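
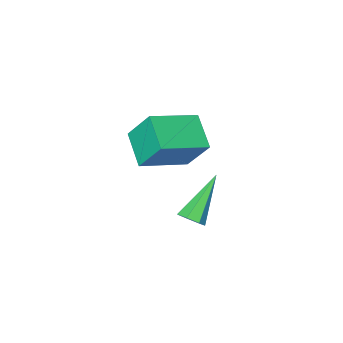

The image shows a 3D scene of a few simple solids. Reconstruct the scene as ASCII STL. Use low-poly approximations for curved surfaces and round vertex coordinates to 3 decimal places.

solid 
facet normal -0.930 0.171 -0.325
outer loop
vertex 1.899 -3.402 4.095
vertex 2.361 -2.167 3.423
vertex 2.207 -4.235 2.777
endloop
endfacet
facet normal -0.313 -0.834 0.454
outer loop
vertex 4.039 -4.573 3.417
vertex 1.899 -3.402 4.095
vertex 2.207 -4.235 2.777
endloop
endfacet
facet normal -0.930 0.171 -0.325
outer loop
vertex 2.207 -4.235 2.777
vertex 2.361 -2.167 3.423
vertex 2.669 -3.001 2.104
endloop
endfacet
facet normal 0.193 -0.524 -0.829
outer loop
vertex 2.669 -3.001 2.104
vertex 4.039 -4.573 3.417
vertex 2.207 -4.235 2.777
endloop
endfacet
facet normal -0.193 0.524 0.830
outer loop
vertex 1.899 -3.402 4.095
vertex 4.193 -2.505 4.063
vertex 2.361 -2.167 3.423
endloop
endfacet
facet normal -0.312 -0.834 0.454
outer loop
vertex 3.731 -3.739 4.736
vertex 1.899 -3.402 4.095
vertex 4.039 -4.573 3.417
endloop
endfacet
facet normal -0.194 0.525 0.829
outer loop
vertex 3.731 -3.739 4.736
vertex 4.193 -2.505 4.063
vertex 1.899 -3.402 4.095
endloop
endfacet
facet normal 0.313 0.834 -0.454
outer loop
vertex 2.361 -2.167 3.423
vertex 4.193 -2.505 4.063
vertex 2.669 -3.001 2.104
endloop
endfacet
facet normal 0.194 -0.524 -0.829
outer loop
vertex 4.501 -3.338 2.745
vertex 4.039 -4.573 3.417
vertex 2.669 -3.001 2.104
endloop
endfacet
facet normal 0.312 0.834 -0.454
outer loop
vertex 2.669 -3.001 2.104
vertex 4.193 -2.505 4.063
vertex 4.501 -3.338 2.745
endloop
endfacet
facet normal 0.930 -0.171 0.325
outer loop
vertex 4.501 -3.338 2.745
vertex 3.731 -3.739 4.736
vertex 4.039 -4.573 3.417
endloop
endfacet
facet normal 0.930 -0.171 0.325
outer loop
vertex 4.193 -2.505 4.063
vertex 3.731 -3.739 4.736
vertex 4.501 -3.338 2.745
endloop
endfacet
facet normal 0.727 0.220 -0.651
outer loop
vertex 3.128 -2.451 -0.23
vertex 2.809 -2.64 -0.65
vertex 2.84 -2.121 -0.44
endloop
endfacet
facet normal 0.167 0.629 0.760
outer loop
vertex 3.128 -2.451 -0.23
vertex 2.84 -2.121 -0.44
vertex 1.291 -3.1 0.71
endloop
endfacet
facet normal 0.726 0.220 -0.652
outer loop
vertex 2.84 -2.121 -0.44
vertex 2.809 -2.64 -0.65
vertex 2.528 -2.182 -0.808
endloop
endfacet
facet normal -0.412 0.889 0.202
outer loop
vertex 2.84 -2.121 -0.44
vertex 2.528 -2.182 -0.808
vertex 1.291 -3.1 0.71
endloop
endfacet
facet normal 0.727 0.222 -0.650
outer loop
vertex 2.528 -2.182 -0.808
vertex 2.809 -2.64 -0.65
vertex 2.429 -2.587 -1.057
endloop
endfacet
facet normal -0.808 0.439 -0.393
outer loop
vertex 2.528 -2.182 -0.808
vertex 2.429 -2.587 -1.057
vertex 1.291 -3.1 0.71
endloop
endfacet
facet normal 0.727 0.219 -0.650
outer loop
vertex 2.429 -2.587 -1.057
vertex 2.809 -2.64 -0.65
vertex 2.615 -3.032 -0.999
endloop
endfacet
facet normal -0.725 -0.378 -0.576
outer loop
vertex 2.429 -2.587 -1.057
vertex 2.615 -3.032 -0.999
vertex 1.291 -3.1 0.71
endloop
endfacet
facet normal 0.726 0.220 -0.651
outer loop
vertex 2.615 -3.032 -0.999
vertex 2.809 -2.64 -0.65
vertex 2.948 -3.181 -0.678
endloop
endfacet
facet normal -0.223 -0.952 -0.211
outer loop
vertex 2.615 -3.032 -0.999
vertex 2.948 -3.181 -0.678
vertex 1.291 -3.1 0.71
endloop
endfacet
facet normal 0.727 0.220 -0.651
outer loop
vertex 2.948 -3.181 -0.678
vertex 2.809 -2.64 -0.65
vertex 3.176 -2.923 -0.336
endloop
endfacet
facet normal 0.317 -0.847 0.428
outer loop
vertex 2.948 -3.181 -0.678
vertex 3.176 -2.923 -0.336
vertex 1.291 -3.1 0.71
endloop
endfacet
facet normal 0.727 0.220 -0.651
outer loop
vertex 3.176 -2.923 -0.336
vertex 2.809 -2.64 -0.65
vertex 3.128 -2.451 -0.23
endloop
endfacet
facet normal 0.490 -0.143 0.860
outer loop
vertex 3.176 -2.923 -0.336
vertex 3.128 -2.451 -0.23
vertex 1.291 -3.1 0.71
endloop
endfacet

endsolid


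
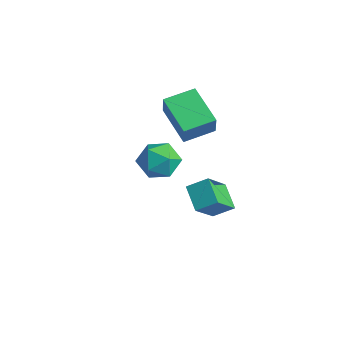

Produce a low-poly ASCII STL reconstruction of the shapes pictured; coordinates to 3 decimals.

solid 
facet normal 0.036 0.953 0.299
outer loop
vertex -2.116 -1.278 2.99
vertex -1.711 -1.596 3.954
vertex -1.034 -1.362 3.127
endloop
endfacet
facet normal 0.122 0.905 -0.407
outer loop
vertex -2.116 -1.278 2.99
vertex -1.034 -1.362 3.127
vertex -1.497 -1.716 2.202
endloop
endfacet
facet normal -0.453 0.579 -0.678
outer loop
vertex -2.116 -1.278 2.99
vertex -1.497 -1.716 2.202
vertex -2.459 -2.17 2.457
endloop
endfacet
facet normal -0.894 0.426 -0.138
outer loop
vertex -2.116 -1.278 2.99
vertex -2.459 -2.17 2.457
vertex -2.591 -2.095 3.54
endloop
endfacet
facet normal -0.592 0.658 0.466
outer loop
vertex -2.116 -1.278 2.99
vertex -2.591 -2.095 3.54
vertex -1.711 -1.596 3.954
endloop
endfacet
facet normal 0.690 0.490 -0.533
outer loop
vertex -1.497 -1.716 2.202
vertex -1.034 -1.362 3.127
vertex -0.709 -2.305 2.68
endloop
endfacet
facet normal 0.549 0.570 0.611
outer loop
vertex -1.034 -1.362 3.127
vertex -1.711 -1.596 3.954
vertex -0.841 -2.23 3.763
endloop
endfacet
facet normal -0.466 0.091 0.880
outer loop
vertex -1.711 -1.596 3.954
vertex -2.591 -2.095 3.54
vertex -1.803 -2.684 4.018
endloop
endfacet
facet normal -0.954 -0.283 -0.097
outer loop
vertex -2.591 -2.095 3.54
vertex -2.459 -2.17 2.457
vertex -2.266 -3.038 3.093
endloop
endfacet
facet normal -0.240 -0.037 -0.970
outer loop
vertex -2.459 -2.17 2.457
vertex -1.497 -1.716 2.202
vertex -1.589 -2.804 2.266
endloop
endfacet
facet normal 0.894 -0.426 0.138
outer loop
vertex -1.184 -3.122 3.23
vertex -0.709 -2.305 2.68
vertex -0.841 -2.23 3.763
endloop
endfacet
facet normal 0.453 -0.579 0.678
outer loop
vertex -1.184 -3.122 3.23
vertex -0.841 -2.23 3.763
vertex -1.803 -2.684 4.018
endloop
endfacet
facet normal -0.122 -0.905 0.407
outer loop
vertex -1.184 -3.122 3.23
vertex -1.803 -2.684 4.018
vertex -2.266 -3.038 3.093
endloop
endfacet
facet normal -0.036 -0.953 -0.299
outer loop
vertex -1.184 -3.122 3.23
vertex -2.266 -3.038 3.093
vertex -1.589 -2.804 2.266
endloop
endfacet
facet normal 0.592 -0.658 -0.466
outer loop
vertex -1.184 -3.122 3.23
vertex -1.589 -2.804 2.266
vertex -0.709 -2.305 2.68
endloop
endfacet
facet normal 0.954 0.283 0.097
outer loop
vertex -0.841 -2.23 3.763
vertex -0.709 -2.305 2.68
vertex -1.034 -1.362 3.127
endloop
endfacet
facet normal 0.240 0.037 0.970
outer loop
vertex -1.803 -2.684 4.018
vertex -0.841 -2.23 3.763
vertex -1.711 -1.596 3.954
endloop
endfacet
facet normal -0.690 -0.490 0.533
outer loop
vertex -2.266 -3.038 3.093
vertex -1.803 -2.684 4.018
vertex -2.591 -2.095 3.54
endloop
endfacet
facet normal -0.549 -0.570 -0.611
outer loop
vertex -1.589 -2.804 2.266
vertex -2.266 -3.038 3.093
vertex -2.459 -2.17 2.457
endloop
endfacet
facet normal 0.466 -0.091 -0.880
outer loop
vertex -0.709 -2.305 2.68
vertex -1.589 -2.804 2.266
vertex -1.497 -1.716 2.202
endloop
endfacet
facet normal -0.830 0.272 0.487
outer loop
vertex -1.952 0.89 -0.05
vertex -2.379 2.286 -1.559
vertex -2.565 0.069 -0.636
endloop
endfacet
facet normal 0.203 -0.665 0.719
outer loop
vertex -1.361 -0.326 -1.341
vertex -1.952 0.89 -0.05
vertex -2.565 0.069 -0.636
endloop
endfacet
facet normal -0.830 0.272 0.486
outer loop
vertex -2.565 0.069 -0.636
vertex -2.379 2.286 -1.559
vertex -2.991 1.465 -2.145
endloop
endfacet
facet normal -0.519 -0.695 -0.497
outer loop
vertex -2.991 1.465 -2.145
vertex -1.361 -0.326 -1.341
vertex -2.565 0.069 -0.636
endloop
endfacet
facet normal 0.519 0.696 0.497
outer loop
vertex -1.952 0.89 -0.05
vertex -1.175 1.891 -2.264
vertex -2.379 2.286 -1.559
endloop
endfacet
facet normal 0.203 -0.665 0.719
outer loop
vertex -0.749 0.495 -0.755
vertex -1.952 0.89 -0.05
vertex -1.361 -0.326 -1.341
endloop
endfacet
facet normal 0.519 0.695 0.497
outer loop
vertex -0.749 0.495 -0.755
vertex -1.175 1.891 -2.264
vertex -1.952 0.89 -0.05
endloop
endfacet
facet normal -0.203 0.665 -0.719
outer loop
vertex -2.379 2.286 -1.559
vertex -1.175 1.891 -2.264
vertex -2.991 1.465 -2.145
endloop
endfacet
facet normal -0.519 -0.696 -0.496
outer loop
vertex -1.788 1.07 -2.85
vertex -1.361 -0.326 -1.341
vertex -2.991 1.465 -2.145
endloop
endfacet
facet normal -0.203 0.665 -0.719
outer loop
vertex -2.991 1.465 -2.145
vertex -1.175 1.891 -2.264
vertex -1.788 1.07 -2.85
endloop
endfacet
facet normal 0.830 -0.272 -0.486
outer loop
vertex -1.788 1.07 -2.85
vertex -0.749 0.495 -0.755
vertex -1.361 -0.326 -1.341
endloop
endfacet
facet normal 0.830 -0.273 -0.486
outer loop
vertex -1.175 1.891 -2.264
vertex -0.749 0.495 -0.755
vertex -1.788 1.07 -2.85
endloop
endfacet
facet normal -0.917 0.168 0.362
outer loop
vertex -4.255 0.053 4.57
vertex -3.865 1.613 4.836
vertex -4.663 0.355 3.395
endloop
endfacet
facet normal -0.240 -0.957 -0.163
outer loop
vertex -2.655 -0.013 2.604
vertex -4.255 0.053 4.57
vertex -4.663 0.355 3.395
endloop
endfacet
facet normal -0.917 0.167 0.362
outer loop
vertex -4.663 0.355 3.395
vertex -3.865 1.613 4.836
vertex -4.273 1.915 3.662
endloop
endfacet
facet normal -0.318 0.237 -0.918
outer loop
vertex -4.273 1.915 3.662
vertex -2.655 -0.013 2.604
vertex -4.663 0.355 3.395
endloop
endfacet
facet normal 0.318 -0.236 0.918
outer loop
vertex -4.255 0.053 4.57
vertex -1.857 1.245 4.045
vertex -3.865 1.613 4.836
endloop
endfacet
facet normal -0.240 -0.957 -0.163
outer loop
vertex -2.247 -0.315 3.778
vertex -4.255 0.053 4.57
vertex -2.655 -0.013 2.604
endloop
endfacet
facet normal 0.319 -0.237 0.918
outer loop
vertex -2.247 -0.315 3.778
vertex -1.857 1.245 4.045
vertex -4.255 0.053 4.57
endloop
endfacet
facet normal 0.240 0.957 0.163
outer loop
vertex -3.865 1.613 4.836
vertex -1.857 1.245 4.045
vertex -4.273 1.915 3.662
endloop
endfacet
facet normal -0.319 0.236 -0.918
outer loop
vertex -2.265 1.547 2.87
vertex -2.655 -0.013 2.604
vertex -4.273 1.915 3.662
endloop
endfacet
facet normal 0.240 0.957 0.163
outer loop
vertex -4.273 1.915 3.662
vertex -1.857 1.245 4.045
vertex -2.265 1.547 2.87
endloop
endfacet
facet normal 0.917 -0.168 -0.362
outer loop
vertex -2.265 1.547 2.87
vertex -2.247 -0.315 3.778
vertex -2.655 -0.013 2.604
endloop
endfacet
facet normal 0.917 -0.167 -0.362
outer loop
vertex -1.857 1.245 4.045
vertex -2.247 -0.315 3.778
vertex -2.265 1.547 2.87
endloop
endfacet

endsolid


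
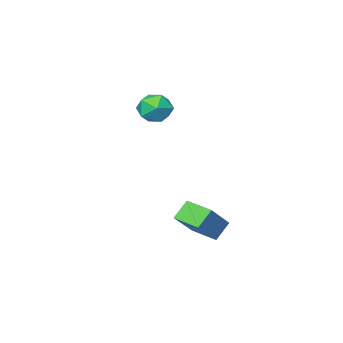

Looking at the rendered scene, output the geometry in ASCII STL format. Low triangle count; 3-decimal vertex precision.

solid 
facet normal -0.933 0.347 -0.097
outer loop
vertex -0.866 -1.662 2.906
vertex -0.998 -1.836 3.553
vertex -0.752 -1.215 3.41
endloop
endfacet
facet normal -0.482 0.707 -0.518
outer loop
vertex -0.866 -1.662 2.906
vertex -0.752 -1.215 3.41
vertex -0.3 -1.279 2.902
endloop
endfacet
facet normal -0.169 0.239 -0.956
outer loop
vertex -0.866 -1.662 2.906
vertex -0.3 -1.279 2.902
vertex -0.266 -1.939 2.731
endloop
endfacet
facet normal -0.425 -0.409 -0.808
outer loop
vertex -0.866 -1.662 2.906
vertex -0.266 -1.939 2.731
vertex -0.698 -2.284 3.133
endloop
endfacet
facet normal -0.898 -0.343 -0.275
outer loop
vertex -0.866 -1.662 2.906
vertex -0.698 -2.284 3.133
vertex -0.998 -1.836 3.553
endloop
endfacet
facet normal 0.023 0.994 -0.105
outer loop
vertex -0.3 -1.279 2.902
vertex -0.752 -1.215 3.41
vertex -0.082 -1.216 3.547
endloop
endfacet
facet normal -0.706 0.412 0.576
outer loop
vertex -0.752 -1.215 3.41
vertex -0.998 -1.836 3.553
vertex -0.514 -1.561 3.949
endloop
endfacet
facet normal -0.649 -0.704 0.288
outer loop
vertex -0.998 -1.836 3.553
vertex -0.698 -2.284 3.133
vertex -0.48 -2.221 3.778
endloop
endfacet
facet normal 0.116 -0.812 -0.572
outer loop
vertex -0.698 -2.284 3.133
vertex -0.266 -1.939 2.731
vertex -0.028 -2.285 3.27
endloop
endfacet
facet normal 0.530 0.238 -0.814
outer loop
vertex -0.266 -1.939 2.731
vertex -0.3 -1.279 2.902
vertex 0.218 -1.664 3.127
endloop
endfacet
facet normal 0.425 0.409 0.808
outer loop
vertex 0.086 -1.838 3.774
vertex -0.082 -1.216 3.547
vertex -0.514 -1.561 3.949
endloop
endfacet
facet normal 0.169 -0.239 0.956
outer loop
vertex 0.086 -1.838 3.774
vertex -0.514 -1.561 3.949
vertex -0.48 -2.221 3.778
endloop
endfacet
facet normal 0.482 -0.707 0.518
outer loop
vertex 0.086 -1.838 3.774
vertex -0.48 -2.221 3.778
vertex -0.028 -2.285 3.27
endloop
endfacet
facet normal 0.933 -0.347 0.097
outer loop
vertex 0.086 -1.838 3.774
vertex -0.028 -2.285 3.27
vertex 0.218 -1.664 3.127
endloop
endfacet
facet normal 0.898 0.343 0.275
outer loop
vertex 0.086 -1.838 3.774
vertex 0.218 -1.664 3.127
vertex -0.082 -1.216 3.547
endloop
endfacet
facet normal -0.116 0.812 0.572
outer loop
vertex -0.514 -1.561 3.949
vertex -0.082 -1.216 3.547
vertex -0.752 -1.215 3.41
endloop
endfacet
facet normal -0.530 -0.238 0.814
outer loop
vertex -0.48 -2.221 3.778
vertex -0.514 -1.561 3.949
vertex -0.998 -1.836 3.553
endloop
endfacet
facet normal -0.023 -0.994 0.105
outer loop
vertex -0.028 -2.285 3.27
vertex -0.48 -2.221 3.778
vertex -0.698 -2.284 3.133
endloop
endfacet
facet normal 0.706 -0.412 -0.576
outer loop
vertex 0.218 -1.664 3.127
vertex -0.028 -2.285 3.27
vertex -0.266 -1.939 2.731
endloop
endfacet
facet normal 0.649 0.704 -0.288
outer loop
vertex -0.082 -1.216 3.547
vertex 0.218 -1.664 3.127
vertex -0.3 -1.279 2.902
endloop
endfacet
facet normal -0.684 -0.054 0.728
outer loop
vertex 0.339 0.902 0.284
vertex 0.133 1.873 0.163
vertex -0.62 0.583 -0.641
endloop
endfacet
facet normal 0.207 -0.971 0.121
outer loop
vertex -0.073 0.627 -1.223
vertex 0.339 0.902 0.284
vertex -0.62 0.583 -0.641
endloop
endfacet
facet normal -0.684 -0.054 0.728
outer loop
vertex -0.62 0.583 -0.641
vertex 0.133 1.873 0.163
vertex -0.826 1.554 -0.762
endloop
endfacet
facet normal -0.700 -0.233 -0.675
outer loop
vertex -0.826 1.554 -0.762
vertex -0.073 0.627 -1.223
vertex -0.62 0.583 -0.641
endloop
endfacet
facet normal 0.700 0.233 0.675
outer loop
vertex 0.339 0.902 0.284
vertex 0.68 1.917 -0.419
vertex 0.133 1.873 0.163
endloop
endfacet
facet normal 0.207 -0.971 0.121
outer loop
vertex 0.886 0.946 -0.298
vertex 0.339 0.902 0.284
vertex -0.073 0.627 -1.223
endloop
endfacet
facet normal 0.700 0.233 0.675
outer loop
vertex 0.886 0.946 -0.298
vertex 0.68 1.917 -0.419
vertex 0.339 0.902 0.284
endloop
endfacet
facet normal -0.207 0.971 -0.121
outer loop
vertex 0.133 1.873 0.163
vertex 0.68 1.917 -0.419
vertex -0.826 1.554 -0.762
endloop
endfacet
facet normal -0.700 -0.233 -0.675
outer loop
vertex -0.279 1.598 -1.344
vertex -0.073 0.627 -1.223
vertex -0.826 1.554 -0.762
endloop
endfacet
facet normal -0.207 0.971 -0.121
outer loop
vertex -0.826 1.554 -0.762
vertex 0.68 1.917 -0.419
vertex -0.279 1.598 -1.344
endloop
endfacet
facet normal 0.684 0.054 -0.728
outer loop
vertex -0.279 1.598 -1.344
vertex 0.886 0.946 -0.298
vertex -0.073 0.627 -1.223
endloop
endfacet
facet normal 0.684 0.054 -0.728
outer loop
vertex 0.68 1.917 -0.419
vertex 0.886 0.946 -0.298
vertex -0.279 1.598 -1.344
endloop
endfacet

endsolid


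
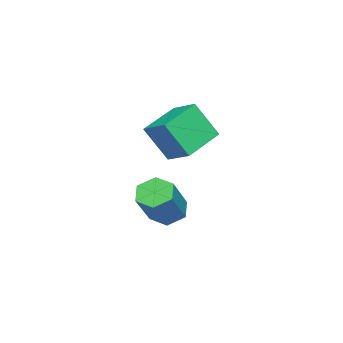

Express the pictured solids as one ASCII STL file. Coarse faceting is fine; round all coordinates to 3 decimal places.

solid 
facet normal -0.912 0.251 0.323
outer loop
vertex -1.033 -0.19 3.404
vertex -0.564 0.866 3.907
vertex -1.333 0.662 1.894
endloop
endfacet
facet normal -0.372 -0.838 -0.399
outer loop
vertex 0.364 0.194 1.293
vertex -1.033 -0.19 3.404
vertex -1.333 0.662 1.894
endloop
endfacet
facet normal -0.912 0.252 0.323
outer loop
vertex -1.333 0.662 1.894
vertex -0.564 0.866 3.907
vertex -0.864 1.718 2.396
endloop
endfacet
facet normal -0.171 0.484 -0.858
outer loop
vertex -0.864 1.718 2.396
vertex 0.364 0.194 1.293
vertex -1.333 0.662 1.894
endloop
endfacet
facet normal 0.170 -0.484 0.858
outer loop
vertex -1.033 -0.19 3.404
vertex 1.133 0.398 3.306
vertex -0.564 0.866 3.907
endloop
endfacet
facet normal -0.372 -0.838 -0.399
outer loop
vertex 0.664 -0.658 2.804
vertex -1.033 -0.19 3.404
vertex 0.364 0.194 1.293
endloop
endfacet
facet normal 0.170 -0.484 0.859
outer loop
vertex 0.664 -0.658 2.804
vertex 1.133 0.398 3.306
vertex -1.033 -0.19 3.404
endloop
endfacet
facet normal 0.372 0.838 0.399
outer loop
vertex -0.564 0.866 3.907
vertex 1.133 0.398 3.306
vertex -0.864 1.718 2.396
endloop
endfacet
facet normal -0.170 0.484 -0.858
outer loop
vertex 0.833 1.25 1.796
vertex 0.364 0.194 1.293
vertex -0.864 1.718 2.396
endloop
endfacet
facet normal 0.372 0.838 0.399
outer loop
vertex -0.864 1.718 2.396
vertex 1.133 0.398 3.306
vertex 0.833 1.25 1.796
endloop
endfacet
facet normal 0.912 -0.251 -0.323
outer loop
vertex 0.833 1.25 1.796
vertex 0.664 -0.658 2.804
vertex 0.364 0.194 1.293
endloop
endfacet
facet normal 0.912 -0.252 -0.323
outer loop
vertex 1.133 0.398 3.306
vertex 0.664 -0.658 2.804
vertex 0.833 1.25 1.796
endloop
endfacet
facet normal -0.678 -0.022 -0.735
outer loop
vertex -0.032 -0.023 -2.304
vertex -0.604 -0.231 -1.77
vertex -0.46 0.551 -1.926
endloop
endfacet
facet normal 0.511 0.705 -0.492
outer loop
vertex -0.032 -0.023 -2.304
vertex -0.46 0.551 -1.926
vertex 1.297 0.018 -0.864
endloop
endfacet
facet normal 0.511 0.705 -0.491
outer loop
vertex 1.297 0.018 -0.864
vertex -0.46 0.551 -1.926
vertex 0.869 0.592 -0.485
endloop
endfacet
facet normal 0.678 0.020 0.735
outer loop
vertex 1.297 0.018 -0.864
vertex 0.869 0.592 -0.485
vertex 0.724 -0.189 -0.33
endloop
endfacet
facet normal -0.677 -0.022 -0.735
outer loop
vertex -0.46 0.551 -1.926
vertex -0.604 -0.231 -1.77
vertex -1.033 0.343 -1.392
endloop
endfacet
facet normal -0.202 0.966 0.159
outer loop
vertex -0.46 0.551 -1.926
vertex -1.033 0.343 -1.392
vertex 0.869 0.592 -0.485
endloop
endfacet
facet normal -0.202 0.967 0.158
outer loop
vertex 0.869 0.592 -0.485
vertex -1.033 0.343 -1.392
vertex 0.296 0.385 0.049
endloop
endfacet
facet normal 0.678 0.020 0.735
outer loop
vertex 0.869 0.592 -0.485
vertex 0.296 0.385 0.049
vertex 0.724 -0.189 -0.33
endloop
endfacet
facet normal -0.677 -0.022 -0.735
outer loop
vertex -1.033 0.343 -1.392
vertex -0.604 -0.231 -1.77
vertex -1.177 -0.438 -1.236
endloop
endfacet
facet normal -0.713 0.261 0.650
outer loop
vertex -1.033 0.343 -1.392
vertex -1.177 -0.438 -1.236
vertex 0.296 0.385 0.049
endloop
endfacet
facet normal -0.713 0.260 0.651
outer loop
vertex 0.296 0.385 0.049
vertex -1.177 -0.438 -1.236
vertex 0.152 -0.397 0.204
endloop
endfacet
facet normal 0.678 0.021 0.735
outer loop
vertex 0.296 0.385 0.049
vertex 0.152 -0.397 0.204
vertex 0.724 -0.189 -0.33
endloop
endfacet
facet normal -0.678 -0.020 -0.735
outer loop
vertex -1.177 -0.438 -1.236
vertex -0.604 -0.231 -1.77
vertex -0.749 -1.012 -1.615
endloop
endfacet
facet normal -0.511 -0.705 0.491
outer loop
vertex -1.177 -0.438 -1.236
vertex -0.749 -1.012 -1.615
vertex 0.152 -0.397 0.204
endloop
endfacet
facet normal -0.511 -0.705 0.492
outer loop
vertex 0.152 -0.397 0.204
vertex -0.749 -1.012 -1.615
vertex 0.58 -0.971 -0.174
endloop
endfacet
facet normal 0.678 0.022 0.735
outer loop
vertex 0.152 -0.397 0.204
vertex 0.58 -0.971 -0.174
vertex 0.724 -0.189 -0.33
endloop
endfacet
facet normal -0.678 -0.020 -0.735
outer loop
vertex -0.749 -1.012 -1.615
vertex -0.604 -0.231 -1.77
vertex -0.176 -0.805 -2.149
endloop
endfacet
facet normal 0.202 -0.967 -0.158
outer loop
vertex -0.749 -1.012 -1.615
vertex -0.176 -0.805 -2.149
vertex 0.58 -0.971 -0.174
endloop
endfacet
facet normal 0.203 -0.966 -0.159
outer loop
vertex 0.58 -0.971 -0.174
vertex -0.176 -0.805 -2.149
vertex 1.153 -0.763 -0.708
endloop
endfacet
facet normal 0.677 0.022 0.735
outer loop
vertex 0.58 -0.971 -0.174
vertex 1.153 -0.763 -0.708
vertex 0.724 -0.189 -0.33
endloop
endfacet
facet normal -0.678 -0.021 -0.735
outer loop
vertex -0.176 -0.805 -2.149
vertex -0.604 -0.231 -1.77
vertex -0.032 -0.023 -2.304
endloop
endfacet
facet normal 0.714 -0.260 -0.650
outer loop
vertex -0.176 -0.805 -2.149
vertex -0.032 -0.023 -2.304
vertex 1.153 -0.763 -0.708
endloop
endfacet
facet normal 0.713 -0.261 -0.651
outer loop
vertex 1.153 -0.763 -0.708
vertex -0.032 -0.023 -2.304
vertex 1.297 0.018 -0.864
endloop
endfacet
facet normal 0.677 0.022 0.735
outer loop
vertex 1.153 -0.763 -0.708
vertex 1.297 0.018 -0.864
vertex 0.724 -0.189 -0.33
endloop
endfacet

endsolid


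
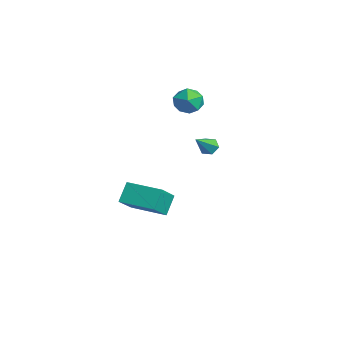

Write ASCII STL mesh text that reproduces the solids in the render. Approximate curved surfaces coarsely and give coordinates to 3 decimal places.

solid 
facet normal -0.503 0.605 -0.617
outer loop
vertex 3.207 -0.159 2.142
vertex 2.792 -0.169 2.471
vertex 3.166 0.201 2.529
endloop
endfacet
facet normal 0.965 0.235 -0.116
outer loop
vertex 3.207 -0.159 2.142
vertex 3.166 0.201 2.529
vertex 3.608 -1.151 3.469
endloop
endfacet
facet normal -0.504 0.606 -0.615
outer loop
vertex 3.166 0.201 2.529
vertex 2.792 -0.169 2.471
vertex 2.751 0.19 2.858
endloop
endfacet
facet normal 0.487 0.600 0.634
outer loop
vertex 3.166 0.201 2.529
vertex 2.751 0.19 2.858
vertex 3.608 -1.151 3.469
endloop
endfacet
facet normal -0.504 0.606 -0.615
outer loop
vertex 2.751 0.19 2.858
vertex 2.792 -0.169 2.471
vertex 2.377 -0.18 2.8
endloop
endfacet
facet normal -0.341 0.201 0.918
outer loop
vertex 2.751 0.19 2.858
vertex 2.377 -0.18 2.8
vertex 3.608 -1.151 3.469
endloop
endfacet
facet normal -0.504 0.606 -0.616
outer loop
vertex 2.377 -0.18 2.8
vertex 2.792 -0.169 2.471
vertex 2.417 -0.54 2.413
endloop
endfacet
facet normal -0.691 -0.564 0.453
outer loop
vertex 2.377 -0.18 2.8
vertex 2.417 -0.54 2.413
vertex 3.608 -1.151 3.469
endloop
endfacet
facet normal -0.504 0.605 -0.616
outer loop
vertex 2.417 -0.54 2.413
vertex 2.792 -0.169 2.471
vertex 2.833 -0.529 2.084
endloop
endfacet
facet normal -0.212 -0.930 -0.299
outer loop
vertex 2.417 -0.54 2.413
vertex 2.833 -0.529 2.084
vertex 3.608 -1.151 3.469
endloop
endfacet
facet normal -0.503 0.605 -0.617
outer loop
vertex 2.833 -0.529 2.084
vertex 2.792 -0.169 2.471
vertex 3.207 -0.159 2.142
endloop
endfacet
facet normal 0.615 -0.531 -0.583
outer loop
vertex 2.833 -0.529 2.084
vertex 3.207 -0.159 2.142
vertex 3.608 -1.151 3.469
endloop
endfacet
facet normal 0.006 0.553 0.833
outer loop
vertex -2.62 1.272 3.64
vertex -2.202 0.593 4.088
vertex -1.706 1.232 3.66
endloop
endfacet
facet normal 0.037 0.967 0.252
outer loop
vertex -2.62 1.272 3.64
vertex -1.706 1.232 3.66
vertex -2.137 1.451 2.884
endloop
endfacet
facet normal -0.538 0.830 -0.147
outer loop
vertex -2.62 1.272 3.64
vertex -2.137 1.451 2.884
vertex -2.899 0.948 2.831
endloop
endfacet
facet normal -0.925 0.331 0.186
outer loop
vertex -2.62 1.272 3.64
vertex -2.899 0.948 2.831
vertex -2.939 0.417 3.576
endloop
endfacet
facet normal -0.589 0.160 0.792
outer loop
vertex -2.62 1.272 3.64
vertex -2.939 0.417 3.576
vertex -2.202 0.593 4.088
endloop
endfacet
facet normal 0.615 0.779 -0.122
outer loop
vertex -2.137 1.451 2.884
vertex -1.706 1.232 3.66
vertex -1.421 0.883 2.864
endloop
endfacet
facet normal 0.565 0.110 0.818
outer loop
vertex -1.706 1.232 3.66
vertex -2.202 0.593 4.088
vertex -1.461 0.352 3.609
endloop
endfacet
facet normal -0.397 -0.527 0.752
outer loop
vertex -2.202 0.593 4.088
vertex -2.939 0.417 3.576
vertex -2.223 -0.151 3.556
endloop
endfacet
facet normal -0.941 -0.249 -0.228
outer loop
vertex -2.939 0.417 3.576
vertex -2.899 0.948 2.831
vertex -2.654 0.068 2.78
endloop
endfacet
facet normal -0.315 0.558 -0.768
outer loop
vertex -2.899 0.948 2.831
vertex -2.137 1.451 2.884
vertex -2.158 0.707 2.352
endloop
endfacet
facet normal 0.925 -0.331 -0.186
outer loop
vertex -1.74 0.028 2.8
vertex -1.421 0.883 2.864
vertex -1.461 0.352 3.609
endloop
endfacet
facet normal 0.538 -0.830 0.147
outer loop
vertex -1.74 0.028 2.8
vertex -1.461 0.352 3.609
vertex -2.223 -0.151 3.556
endloop
endfacet
facet normal -0.037 -0.967 -0.252
outer loop
vertex -1.74 0.028 2.8
vertex -2.223 -0.151 3.556
vertex -2.654 0.068 2.78
endloop
endfacet
facet normal -0.006 -0.553 -0.833
outer loop
vertex -1.74 0.028 2.8
vertex -2.654 0.068 2.78
vertex -2.158 0.707 2.352
endloop
endfacet
facet normal 0.589 -0.160 -0.792
outer loop
vertex -1.74 0.028 2.8
vertex -2.158 0.707 2.352
vertex -1.421 0.883 2.864
endloop
endfacet
facet normal 0.941 0.249 0.228
outer loop
vertex -1.461 0.352 3.609
vertex -1.421 0.883 2.864
vertex -1.706 1.232 3.66
endloop
endfacet
facet normal 0.315 -0.558 0.768
outer loop
vertex -2.223 -0.151 3.556
vertex -1.461 0.352 3.609
vertex -2.202 0.593 4.088
endloop
endfacet
facet normal -0.615 -0.779 0.122
outer loop
vertex -2.654 0.068 2.78
vertex -2.223 -0.151 3.556
vertex -2.939 0.417 3.576
endloop
endfacet
facet normal -0.565 -0.110 -0.818
outer loop
vertex -2.158 0.707 2.352
vertex -2.654 0.068 2.78
vertex -2.899 0.948 2.831
endloop
endfacet
facet normal 0.397 0.527 -0.752
outer loop
vertex -1.421 0.883 2.864
vertex -2.158 0.707 2.352
vertex -2.137 1.451 2.884
endloop
endfacet
facet normal -0.730 -0.682 0.032
outer loop
vertex -2.065 -2.636 -1.885
vertex -3.014 -1.671 -2.963
vertex -1.54 -3.246 -2.893
endloop
endfacet
facet normal 0.548 -0.558 0.623
outer loop
vertex -0.086 -1.889 -2.957
vertex -2.065 -2.636 -1.885
vertex -1.54 -3.246 -2.893
endloop
endfacet
facet normal -0.730 -0.682 0.032
outer loop
vertex -1.54 -3.246 -2.893
vertex -3.014 -1.671 -2.963
vertex -2.489 -2.281 -3.971
endloop
endfacet
facet normal 0.407 -0.473 -0.782
outer loop
vertex -2.489 -2.281 -3.971
vertex -0.086 -1.889 -2.957
vertex -1.54 -3.246 -2.893
endloop
endfacet
facet normal -0.407 0.473 0.782
outer loop
vertex -2.065 -2.636 -1.885
vertex -1.56 -0.314 -3.027
vertex -3.014 -1.671 -2.963
endloop
endfacet
facet normal 0.548 -0.558 0.623
outer loop
vertex -0.611 -1.279 -1.949
vertex -2.065 -2.636 -1.885
vertex -0.086 -1.889 -2.957
endloop
endfacet
facet normal -0.407 0.473 0.782
outer loop
vertex -0.611 -1.279 -1.949
vertex -1.56 -0.314 -3.027
vertex -2.065 -2.636 -1.885
endloop
endfacet
facet normal -0.548 0.558 -0.623
outer loop
vertex -3.014 -1.671 -2.963
vertex -1.56 -0.314 -3.027
vertex -2.489 -2.281 -3.971
endloop
endfacet
facet normal 0.407 -0.473 -0.782
outer loop
vertex -1.035 -0.924 -4.035
vertex -0.086 -1.889 -2.957
vertex -2.489 -2.281 -3.971
endloop
endfacet
facet normal -0.548 0.558 -0.623
outer loop
vertex -2.489 -2.281 -3.971
vertex -1.56 -0.314 -3.027
vertex -1.035 -0.924 -4.035
endloop
endfacet
facet normal 0.730 0.682 -0.032
outer loop
vertex -1.035 -0.924 -4.035
vertex -0.611 -1.279 -1.949
vertex -0.086 -1.889 -2.957
endloop
endfacet
facet normal 0.730 0.682 -0.032
outer loop
vertex -1.56 -0.314 -3.027
vertex -0.611 -1.279 -1.949
vertex -1.035 -0.924 -4.035
endloop
endfacet

endsolid


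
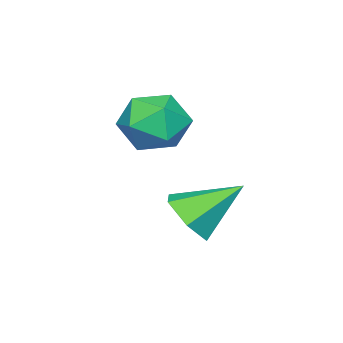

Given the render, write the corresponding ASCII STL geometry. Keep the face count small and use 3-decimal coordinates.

solid 
facet normal 0.522 -0.606 -0.600
outer loop
vertex 3.96 2.583 -1.759
vertex 3.318 2.828 -2.566
vertex 4.19 3.404 -2.389
endloop
endfacet
facet normal 0.535 0.415 0.736
outer loop
vertex 3.96 2.583 -1.759
vertex 4.19 3.404 -2.389
vertex 2.262 4.052 -1.354
endloop
endfacet
facet normal 0.522 -0.605 -0.601
outer loop
vertex 4.19 3.404 -2.389
vertex 3.318 2.828 -2.566
vertex 3.547 3.65 -3.195
endloop
endfacet
facet normal 0.330 0.944 0.024
outer loop
vertex 4.19 3.404 -2.389
vertex 3.547 3.65 -3.195
vertex 2.262 4.052 -1.354
endloop
endfacet
facet normal 0.522 -0.605 -0.601
outer loop
vertex 3.547 3.65 -3.195
vertex 3.318 2.828 -2.566
vertex 2.675 3.074 -3.373
endloop
endfacet
facet normal -0.420 0.780 -0.464
outer loop
vertex 3.547 3.65 -3.195
vertex 2.675 3.074 -3.373
vertex 2.262 4.052 -1.354
endloop
endfacet
facet normal 0.522 -0.605 -0.601
outer loop
vertex 2.675 3.074 -3.373
vertex 3.318 2.828 -2.566
vertex 2.446 2.252 -2.744
endloop
endfacet
facet normal -0.967 0.086 -0.240
outer loop
vertex 2.675 3.074 -3.373
vertex 2.446 2.252 -2.744
vertex 2.262 4.052 -1.354
endloop
endfacet
facet normal 0.523 -0.606 -0.600
outer loop
vertex 2.446 2.252 -2.744
vertex 3.318 2.828 -2.566
vertex 3.088 2.007 -1.937
endloop
endfacet
facet normal -0.762 -0.443 0.472
outer loop
vertex 2.446 2.252 -2.744
vertex 3.088 2.007 -1.937
vertex 2.262 4.052 -1.354
endloop
endfacet
facet normal 0.523 -0.606 -0.600
outer loop
vertex 3.088 2.007 -1.937
vertex 3.318 2.828 -2.566
vertex 3.96 2.583 -1.759
endloop
endfacet
facet normal -0.012 -0.279 0.960
outer loop
vertex 3.088 2.007 -1.937
vertex 3.96 2.583 -1.759
vertex 2.262 4.052 -1.354
endloop
endfacet
facet normal -0.883 -0.268 0.385
outer loop
vertex 1.287 1.077 0.351
vertex 1.805 0.096 0.858
vertex 1.755 1.147 1.475
endloop
endfacet
facet normal -0.838 0.442 0.321
outer loop
vertex 1.287 1.077 0.351
vertex 1.755 1.147 1.475
vertex 1.932 2.058 0.683
endloop
endfacet
facet normal -0.717 0.595 -0.365
outer loop
vertex 1.287 1.077 0.351
vertex 1.932 2.058 0.683
vertex 2.09 1.57 -0.423
endloop
endfacet
facet normal -0.687 -0.020 -0.726
outer loop
vertex 1.287 1.077 0.351
vertex 2.09 1.57 -0.423
vertex 2.012 0.358 -0.315
endloop
endfacet
facet normal -0.790 -0.553 -0.263
outer loop
vertex 1.287 1.077 0.351
vertex 2.012 0.358 -0.315
vertex 1.805 0.096 0.858
endloop
endfacet
facet normal -0.272 0.661 0.699
outer loop
vertex 1.932 2.058 0.683
vertex 1.755 1.147 1.475
vertex 2.848 1.682 1.395
endloop
endfacet
facet normal -0.347 -0.487 0.802
outer loop
vertex 1.755 1.147 1.475
vertex 1.805 0.096 0.858
vertex 2.77 0.47 1.503
endloop
endfacet
facet normal -0.198 -0.949 -0.247
outer loop
vertex 1.805 0.096 0.858
vertex 2.012 0.358 -0.315
vertex 2.928 -0.018 0.397
endloop
endfacet
facet normal -0.030 -0.087 -0.996
outer loop
vertex 2.012 0.358 -0.315
vertex 2.09 1.57 -0.423
vertex 3.105 0.893 -0.395
endloop
endfacet
facet normal -0.077 0.908 -0.412
outer loop
vertex 2.09 1.57 -0.423
vertex 1.932 2.058 0.683
vertex 3.055 1.944 0.222
endloop
endfacet
facet normal 0.687 0.020 0.726
outer loop
vertex 3.573 0.963 0.729
vertex 2.848 1.682 1.395
vertex 2.77 0.47 1.503
endloop
endfacet
facet normal 0.717 -0.595 0.365
outer loop
vertex 3.573 0.963 0.729
vertex 2.77 0.47 1.503
vertex 2.928 -0.018 0.397
endloop
endfacet
facet normal 0.838 -0.442 -0.321
outer loop
vertex 3.573 0.963 0.729
vertex 2.928 -0.018 0.397
vertex 3.105 0.893 -0.395
endloop
endfacet
facet normal 0.883 0.268 -0.385
outer loop
vertex 3.573 0.963 0.729
vertex 3.105 0.893 -0.395
vertex 3.055 1.944 0.222
endloop
endfacet
facet normal 0.790 0.553 0.263
outer loop
vertex 3.573 0.963 0.729
vertex 3.055 1.944 0.222
vertex 2.848 1.682 1.395
endloop
endfacet
facet normal 0.030 0.087 0.996
outer loop
vertex 2.77 0.47 1.503
vertex 2.848 1.682 1.395
vertex 1.755 1.147 1.475
endloop
endfacet
facet normal 0.077 -0.908 0.412
outer loop
vertex 2.928 -0.018 0.397
vertex 2.77 0.47 1.503
vertex 1.805 0.096 0.858
endloop
endfacet
facet normal 0.272 -0.661 -0.699
outer loop
vertex 3.105 0.893 -0.395
vertex 2.928 -0.018 0.397
vertex 2.012 0.358 -0.315
endloop
endfacet
facet normal 0.347 0.487 -0.802
outer loop
vertex 3.055 1.944 0.222
vertex 3.105 0.893 -0.395
vertex 2.09 1.57 -0.423
endloop
endfacet
facet normal 0.198 0.949 0.247
outer loop
vertex 2.848 1.682 1.395
vertex 3.055 1.944 0.222
vertex 1.932 2.058 0.683
endloop
endfacet

endsolid


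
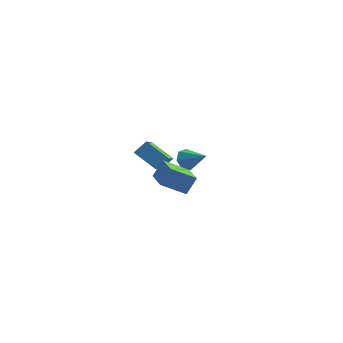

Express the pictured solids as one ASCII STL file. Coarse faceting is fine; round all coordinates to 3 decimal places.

solid 
facet normal -0.808 0.285 -0.515
outer loop
vertex -1.935 2.462 -4.735
vertex -2.206 2.683 -4.187
vertex -1.826 3.0 -4.608
endloop
endfacet
facet normal 0.831 -0.038 -0.555
outer loop
vertex -1.935 2.462 -4.735
vertex -1.826 3.0 -4.608
vertex -1.114 2.297 -3.493
endloop
endfacet
facet normal -0.808 0.285 -0.515
outer loop
vertex -1.826 3.0 -4.608
vertex -2.206 2.683 -4.187
vertex -2.003 3.3 -4.164
endloop
endfacet
facet normal 0.779 0.618 -0.107
outer loop
vertex -1.826 3.0 -4.608
vertex -2.003 3.3 -4.164
vertex -1.114 2.297 -3.493
endloop
endfacet
facet normal -0.808 0.285 -0.515
outer loop
vertex -2.003 3.3 -4.164
vertex -2.206 2.683 -4.187
vertex -2.333 3.134 -3.738
endloop
endfacet
facet normal 0.381 0.723 0.577
outer loop
vertex -2.003 3.3 -4.164
vertex -2.333 3.134 -3.738
vertex -1.114 2.297 -3.493
endloop
endfacet
facet normal -0.809 0.285 -0.515
outer loop
vertex -2.333 3.134 -3.738
vertex -2.206 2.683 -4.187
vertex -2.567 2.629 -3.65
endloop
endfacet
facet normal -0.060 0.198 0.978
outer loop
vertex -2.333 3.134 -3.738
vertex -2.567 2.629 -3.65
vertex -1.114 2.297 -3.493
endloop
endfacet
facet normal -0.809 0.285 -0.515
outer loop
vertex -2.567 2.629 -3.65
vertex -2.206 2.683 -4.187
vertex -2.529 2.164 -3.967
endloop
endfacet
facet normal -0.215 -0.562 0.799
outer loop
vertex -2.567 2.629 -3.65
vertex -2.529 2.164 -3.967
vertex -1.114 2.297 -3.493
endloop
endfacet
facet normal -0.809 0.285 -0.515
outer loop
vertex -2.529 2.164 -3.967
vertex -2.206 2.683 -4.187
vertex -2.248 2.089 -4.45
endloop
endfacet
facet normal 0.035 -0.984 0.173
outer loop
vertex -2.529 2.164 -3.967
vertex -2.248 2.089 -4.45
vertex -1.114 2.297 -3.493
endloop
endfacet
facet normal -0.809 0.285 -0.515
outer loop
vertex -2.248 2.089 -4.45
vertex -2.206 2.683 -4.187
vertex -1.935 2.462 -4.735
endloop
endfacet
facet normal 0.501 -0.750 -0.431
outer loop
vertex -2.248 2.089 -4.45
vertex -1.935 2.462 -4.735
vertex -1.114 2.297 -3.493
endloop
endfacet
facet normal -0.558 -0.507 -0.657
outer loop
vertex -3.38 -1.844 -1.115
vertex -3.581 -0.342 -2.104
vertex -2.262 -2.159 -1.821
endloop
endfacet
facet normal 0.111 -0.830 0.547
outer loop
vertex -1.799 -1.738 -1.276
vertex -3.38 -1.844 -1.115
vertex -2.262 -2.159 -1.821
endloop
endfacet
facet normal -0.557 -0.507 -0.657
outer loop
vertex -2.262 -2.159 -1.821
vertex -3.581 -0.342 -2.104
vertex -2.462 -0.657 -2.81
endloop
endfacet
facet normal 0.822 -0.232 -0.519
outer loop
vertex -2.462 -0.657 -2.81
vertex -1.799 -1.738 -1.276
vertex -2.262 -2.159 -1.821
endloop
endfacet
facet normal -0.822 0.232 0.519
outer loop
vertex -3.38 -1.844 -1.115
vertex -3.118 0.079 -1.559
vertex -3.581 -0.342 -2.104
endloop
endfacet
facet normal 0.111 -0.830 0.547
outer loop
vertex -2.918 -1.423 -0.57
vertex -3.38 -1.844 -1.115
vertex -1.799 -1.738 -1.276
endloop
endfacet
facet normal -0.823 0.232 0.519
outer loop
vertex -2.918 -1.423 -0.57
vertex -3.118 0.079 -1.559
vertex -3.38 -1.844 -1.115
endloop
endfacet
facet normal -0.111 0.830 -0.547
outer loop
vertex -3.581 -0.342 -2.104
vertex -3.118 0.079 -1.559
vertex -2.462 -0.657 -2.81
endloop
endfacet
facet normal 0.823 -0.231 -0.519
outer loop
vertex -2.0 -0.236 -2.265
vertex -1.799 -1.738 -1.276
vertex -2.462 -0.657 -2.81
endloop
endfacet
facet normal -0.111 0.830 -0.547
outer loop
vertex -2.462 -0.657 -2.81
vertex -3.118 0.079 -1.559
vertex -2.0 -0.236 -2.265
endloop
endfacet
facet normal 0.557 0.507 0.657
outer loop
vertex -2.0 -0.236 -2.265
vertex -2.918 -1.423 -0.57
vertex -1.799 -1.738 -1.276
endloop
endfacet
facet normal 0.558 0.507 0.657
outer loop
vertex -3.118 0.079 -1.559
vertex -2.918 -1.423 -0.57
vertex -2.0 -0.236 -2.265
endloop
endfacet
facet normal -0.349 -0.441 -0.827
outer loop
vertex -1.406 -4.351 -1.301
vertex -2.13 -3.069 -1.679
vertex -0.332 -3.943 -1.972
endloop
endfacet
facet normal 0.476 -0.844 0.249
outer loop
vertex 0.01 -3.511 -1.161
vertex -1.406 -4.351 -1.301
vertex -0.332 -3.943 -1.972
endloop
endfacet
facet normal -0.349 -0.440 -0.827
outer loop
vertex -0.332 -3.943 -1.972
vertex -2.13 -3.069 -1.679
vertex -1.056 -2.661 -2.349
endloop
endfacet
facet normal 0.807 0.308 -0.504
outer loop
vertex -1.056 -2.661 -2.349
vertex 0.01 -3.511 -1.161
vertex -0.332 -3.943 -1.972
endloop
endfacet
facet normal -0.807 -0.307 0.504
outer loop
vertex -1.406 -4.351 -1.301
vertex -1.788 -2.637 -0.868
vertex -2.13 -3.069 -1.679
endloop
endfacet
facet normal 0.476 -0.844 0.249
outer loop
vertex -1.064 -3.919 -0.491
vertex -1.406 -4.351 -1.301
vertex 0.01 -3.511 -1.161
endloop
endfacet
facet normal -0.807 -0.307 0.505
outer loop
vertex -1.064 -3.919 -0.491
vertex -1.788 -2.637 -0.868
vertex -1.406 -4.351 -1.301
endloop
endfacet
facet normal -0.476 0.844 -0.249
outer loop
vertex -2.13 -3.069 -1.679
vertex -1.788 -2.637 -0.868
vertex -1.056 -2.661 -2.349
endloop
endfacet
facet normal 0.807 0.307 -0.504
outer loop
vertex -0.714 -2.229 -1.539
vertex 0.01 -3.511 -1.161
vertex -1.056 -2.661 -2.349
endloop
endfacet
facet normal -0.476 0.844 -0.249
outer loop
vertex -1.056 -2.661 -2.349
vertex -1.788 -2.637 -0.868
vertex -0.714 -2.229 -1.539
endloop
endfacet
facet normal 0.349 0.441 0.827
outer loop
vertex -0.714 -2.229 -1.539
vertex -1.064 -3.919 -0.491
vertex 0.01 -3.511 -1.161
endloop
endfacet
facet normal 0.349 0.440 0.827
outer loop
vertex -1.788 -2.637 -0.868
vertex -1.064 -3.919 -0.491
vertex -0.714 -2.229 -1.539
endloop
endfacet

endsolid


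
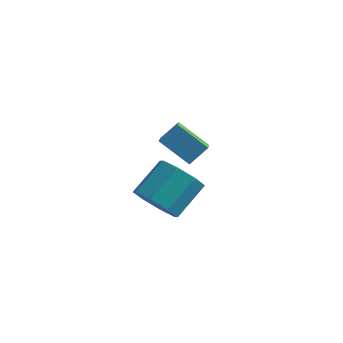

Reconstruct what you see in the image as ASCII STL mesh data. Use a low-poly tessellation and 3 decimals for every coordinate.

solid 
facet normal -0.504 -0.560 -0.657
outer loop
vertex -0.041 2.558 1.663
vertex -0.353 3.475 1.121
vertex 1.363 2.453 0.675
endloop
endfacet
facet normal 0.281 -0.827 0.487
outer loop
vertex 1.933 3.085 1.419
vertex -0.041 2.558 1.663
vertex 1.363 2.453 0.675
endloop
endfacet
facet normal -0.504 -0.560 -0.658
outer loop
vertex 1.363 2.453 0.675
vertex -0.353 3.475 1.121
vertex 1.051 3.37 0.134
endloop
endfacet
facet normal 0.817 -0.061 -0.574
outer loop
vertex 1.051 3.37 0.134
vertex 1.933 3.085 1.419
vertex 1.363 2.453 0.675
endloop
endfacet
facet normal -0.817 0.061 0.574
outer loop
vertex -0.041 2.558 1.663
vertex 0.217 4.107 1.865
vertex -0.353 3.475 1.121
endloop
endfacet
facet normal 0.281 -0.827 0.488
outer loop
vertex 0.529 3.19 2.406
vertex -0.041 2.558 1.663
vertex 1.933 3.085 1.419
endloop
endfacet
facet normal -0.816 0.061 0.574
outer loop
vertex 0.529 3.19 2.406
vertex 0.217 4.107 1.865
vertex -0.041 2.558 1.663
endloop
endfacet
facet normal -0.281 0.827 -0.487
outer loop
vertex -0.353 3.475 1.121
vertex 0.217 4.107 1.865
vertex 1.051 3.37 0.134
endloop
endfacet
facet normal 0.816 -0.062 -0.574
outer loop
vertex 1.621 4.002 0.877
vertex 1.933 3.085 1.419
vertex 1.051 3.37 0.134
endloop
endfacet
facet normal -0.281 0.827 -0.487
outer loop
vertex 1.051 3.37 0.134
vertex 0.217 4.107 1.865
vertex 1.621 4.002 0.877
endloop
endfacet
facet normal 0.504 0.560 0.657
outer loop
vertex 1.621 4.002 0.877
vertex 0.529 3.19 2.406
vertex 1.933 3.085 1.419
endloop
endfacet
facet normal 0.505 0.560 0.658
outer loop
vertex 0.217 4.107 1.865
vertex 0.529 3.19 2.406
vertex 1.621 4.002 0.877
endloop
endfacet
facet normal -0.316 -0.751 -0.579
outer loop
vertex 2.318 -1.577 0.67
vertex 1.66 -1.917 1.47
vertex 1.561 -1.228 0.631
endloop
endfacet
facet normal 0.277 0.511 -0.814
outer loop
vertex 2.318 -1.577 0.67
vertex 1.561 -1.228 0.631
vertex 2.897 -0.203 1.73
endloop
endfacet
facet normal 0.278 0.511 -0.814
outer loop
vertex 2.897 -0.203 1.73
vertex 1.561 -1.228 0.631
vertex 2.141 0.146 1.691
endloop
endfacet
facet normal 0.317 0.751 0.579
outer loop
vertex 2.897 -0.203 1.73
vertex 2.141 0.146 1.691
vertex 2.24 -0.543 2.53
endloop
endfacet
facet normal -0.316 -0.751 -0.580
outer loop
vertex 1.561 -1.228 0.631
vertex 1.66 -1.917 1.47
vertex 0.863 -1.283 1.083
endloop
endfacet
facet normal -0.446 0.657 -0.608
outer loop
vertex 1.561 -1.228 0.631
vertex 0.863 -1.283 1.083
vertex 2.141 0.146 1.691
endloop
endfacet
facet normal -0.445 0.657 -0.609
outer loop
vertex 2.141 0.146 1.691
vertex 0.863 -1.283 1.083
vertex 1.442 0.092 2.144
endloop
endfacet
facet normal 0.317 0.751 0.579
outer loop
vertex 2.141 0.146 1.691
vertex 1.442 0.092 2.144
vertex 2.24 -0.543 2.53
endloop
endfacet
facet normal -0.316 -0.751 -0.579
outer loop
vertex 0.863 -1.283 1.083
vertex 1.66 -1.917 1.47
vertex 0.631 -1.709 1.762
endloop
endfacet
facet normal -0.907 0.418 -0.047
outer loop
vertex 0.863 -1.283 1.083
vertex 0.631 -1.709 1.762
vertex 1.442 0.092 2.144
endloop
endfacet
facet normal -0.907 0.418 -0.047
outer loop
vertex 1.442 0.092 2.144
vertex 0.631 -1.709 1.762
vertex 1.21 -0.335 2.823
endloop
endfacet
facet normal 0.317 0.750 0.580
outer loop
vertex 1.442 0.092 2.144
vertex 1.21 -0.335 2.823
vertex 2.24 -0.543 2.53
endloop
endfacet
facet normal -0.316 -0.751 -0.579
outer loop
vertex 0.631 -1.709 1.762
vertex 1.66 -1.917 1.47
vertex 1.003 -2.257 2.27
endloop
endfacet
facet normal -0.838 -0.066 0.542
outer loop
vertex 0.631 -1.709 1.762
vertex 1.003 -2.257 2.27
vertex 1.21 -0.335 2.823
endloop
endfacet
facet normal -0.837 -0.066 0.543
outer loop
vertex 1.21 -0.335 2.823
vertex 1.003 -2.257 2.27
vertex 1.582 -0.883 3.33
endloop
endfacet
facet normal 0.317 0.751 0.580
outer loop
vertex 1.21 -0.335 2.823
vertex 1.582 -0.883 3.33
vertex 2.24 -0.543 2.53
endloop
endfacet
facet normal -0.317 -0.751 -0.579
outer loop
vertex 1.003 -2.257 2.27
vertex 1.66 -1.917 1.47
vertex 1.759 -2.606 2.309
endloop
endfacet
facet normal -0.278 -0.511 0.814
outer loop
vertex 1.003 -2.257 2.27
vertex 1.759 -2.606 2.309
vertex 1.582 -0.883 3.33
endloop
endfacet
facet normal -0.277 -0.511 0.814
outer loop
vertex 1.582 -0.883 3.33
vertex 1.759 -2.606 2.309
vertex 2.339 -1.232 3.369
endloop
endfacet
facet normal 0.316 0.751 0.579
outer loop
vertex 1.582 -0.883 3.33
vertex 2.339 -1.232 3.369
vertex 2.24 -0.543 2.53
endloop
endfacet
facet normal -0.317 -0.751 -0.579
outer loop
vertex 1.759 -2.606 2.309
vertex 1.66 -1.917 1.47
vertex 2.458 -2.552 1.856
endloop
endfacet
facet normal 0.445 -0.657 0.608
outer loop
vertex 1.759 -2.606 2.309
vertex 2.458 -2.552 1.856
vertex 2.339 -1.232 3.369
endloop
endfacet
facet normal 0.446 -0.657 0.608
outer loop
vertex 2.339 -1.232 3.369
vertex 2.458 -2.552 1.856
vertex 3.037 -1.177 2.917
endloop
endfacet
facet normal 0.316 0.751 0.580
outer loop
vertex 2.339 -1.232 3.369
vertex 3.037 -1.177 2.917
vertex 2.24 -0.543 2.53
endloop
endfacet
facet normal -0.317 -0.750 -0.580
outer loop
vertex 2.458 -2.552 1.856
vertex 1.66 -1.917 1.47
vertex 2.69 -2.125 1.177
endloop
endfacet
facet normal 0.907 -0.418 0.047
outer loop
vertex 2.458 -2.552 1.856
vertex 2.69 -2.125 1.177
vertex 3.037 -1.177 2.917
endloop
endfacet
facet normal 0.907 -0.419 0.047
outer loop
vertex 3.037 -1.177 2.917
vertex 2.69 -2.125 1.177
vertex 3.269 -0.751 2.238
endloop
endfacet
facet normal 0.316 0.751 0.579
outer loop
vertex 3.037 -1.177 2.917
vertex 3.269 -0.751 2.238
vertex 2.24 -0.543 2.53
endloop
endfacet
facet normal -0.317 -0.751 -0.580
outer loop
vertex 2.69 -2.125 1.177
vertex 1.66 -1.917 1.47
vertex 2.318 -1.577 0.67
endloop
endfacet
facet normal 0.837 0.066 -0.543
outer loop
vertex 2.69 -2.125 1.177
vertex 2.318 -1.577 0.67
vertex 3.269 -0.751 2.238
endloop
endfacet
facet normal 0.837 0.066 -0.543
outer loop
vertex 3.269 -0.751 2.238
vertex 2.318 -1.577 0.67
vertex 2.897 -0.203 1.73
endloop
endfacet
facet normal 0.316 0.751 0.579
outer loop
vertex 3.269 -0.751 2.238
vertex 2.897 -0.203 1.73
vertex 2.24 -0.543 2.53
endloop
endfacet

endsolid


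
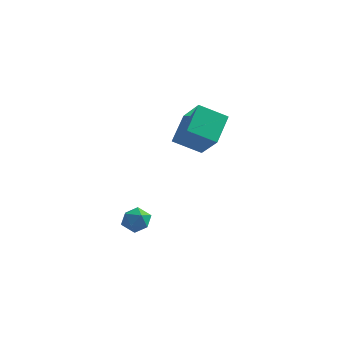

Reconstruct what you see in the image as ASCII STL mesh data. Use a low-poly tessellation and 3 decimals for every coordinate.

solid 
facet normal -0.801 -0.352 0.484
outer loop
vertex 1.792 0.491 4.188
vertex 1.746 1.99 5.202
vertex 0.716 1.278 2.978
endloop
endfacet
facet normal 0.025 -0.828 -0.560
outer loop
vertex 1.974 1.83 2.218
vertex 1.792 0.491 4.188
vertex 0.716 1.278 2.978
endloop
endfacet
facet normal -0.801 -0.352 0.484
outer loop
vertex 0.716 1.278 2.978
vertex 1.746 1.99 5.202
vertex 0.67 2.776 3.992
endloop
endfacet
facet normal -0.598 0.437 -0.672
outer loop
vertex 0.67 2.776 3.992
vertex 1.974 1.83 2.218
vertex 0.716 1.278 2.978
endloop
endfacet
facet normal 0.598 -0.437 0.672
outer loop
vertex 1.792 0.491 4.188
vertex 3.004 2.542 4.442
vertex 1.746 1.99 5.202
endloop
endfacet
facet normal 0.025 -0.828 -0.560
outer loop
vertex 3.05 1.044 3.428
vertex 1.792 0.491 4.188
vertex 1.974 1.83 2.218
endloop
endfacet
facet normal 0.598 -0.437 0.672
outer loop
vertex 3.05 1.044 3.428
vertex 3.004 2.542 4.442
vertex 1.792 0.491 4.188
endloop
endfacet
facet normal -0.025 0.828 0.560
outer loop
vertex 1.746 1.99 5.202
vertex 3.004 2.542 4.442
vertex 0.67 2.776 3.992
endloop
endfacet
facet normal -0.598 0.436 -0.672
outer loop
vertex 1.928 3.329 3.232
vertex 1.974 1.83 2.218
vertex 0.67 2.776 3.992
endloop
endfacet
facet normal -0.025 0.828 0.561
outer loop
vertex 0.67 2.776 3.992
vertex 3.004 2.542 4.442
vertex 1.928 3.329 3.232
endloop
endfacet
facet normal 0.801 0.352 -0.484
outer loop
vertex 1.928 3.329 3.232
vertex 3.05 1.044 3.428
vertex 1.974 1.83 2.218
endloop
endfacet
facet normal 0.801 0.352 -0.484
outer loop
vertex 3.004 2.542 4.442
vertex 3.05 1.044 3.428
vertex 1.928 3.329 3.232
endloop
endfacet
facet normal -0.942 0.105 -0.318
outer loop
vertex -0.956 0.341 -2.385
vertex -1.135 -0.368 -2.09
vertex -1.214 0.277 -1.643
endloop
endfacet
facet normal -0.652 0.740 -0.163
outer loop
vertex -0.956 0.341 -2.385
vertex -1.214 0.277 -1.643
vertex -0.618 0.765 -1.813
endloop
endfacet
facet normal -0.070 0.821 -0.567
outer loop
vertex -0.956 0.341 -2.385
vertex -0.618 0.765 -1.813
vertex -0.171 0.422 -2.365
endloop
endfacet
facet normal 0.000 0.237 -0.971
outer loop
vertex -0.956 0.341 -2.385
vertex -0.171 0.422 -2.365
vertex -0.491 -0.278 -2.536
endloop
endfacet
facet normal -0.538 -0.205 -0.818
outer loop
vertex -0.956 0.341 -2.385
vertex -0.491 -0.278 -2.536
vertex -1.135 -0.368 -2.09
endloop
endfacet
facet normal -0.447 0.727 0.521
outer loop
vertex -0.618 0.765 -1.813
vertex -1.214 0.277 -1.643
vertex -0.589 0.318 -1.164
endloop
endfacet
facet normal -0.916 -0.298 0.269
outer loop
vertex -1.214 0.277 -1.643
vertex -1.135 -0.368 -2.09
vertex -0.909 -0.382 -1.335
endloop
endfacet
facet normal -0.262 -0.800 -0.539
outer loop
vertex -1.135 -0.368 -2.09
vertex -0.491 -0.278 -2.536
vertex -0.462 -0.725 -1.887
endloop
endfacet
facet normal 0.610 -0.086 -0.788
outer loop
vertex -0.491 -0.278 -2.536
vertex -0.171 0.422 -2.365
vertex 0.134 -0.237 -2.057
endloop
endfacet
facet normal 0.495 0.859 -0.132
outer loop
vertex -0.171 0.422 -2.365
vertex -0.618 0.765 -1.813
vertex 0.055 0.408 -1.61
endloop
endfacet
facet normal -0.000 -0.237 0.971
outer loop
vertex -0.124 -0.301 -1.315
vertex -0.589 0.318 -1.164
vertex -0.909 -0.382 -1.335
endloop
endfacet
facet normal 0.070 -0.821 0.567
outer loop
vertex -0.124 -0.301 -1.315
vertex -0.909 -0.382 -1.335
vertex -0.462 -0.725 -1.887
endloop
endfacet
facet normal 0.652 -0.740 0.163
outer loop
vertex -0.124 -0.301 -1.315
vertex -0.462 -0.725 -1.887
vertex 0.134 -0.237 -2.057
endloop
endfacet
facet normal 0.942 -0.105 0.318
outer loop
vertex -0.124 -0.301 -1.315
vertex 0.134 -0.237 -2.057
vertex 0.055 0.408 -1.61
endloop
endfacet
facet normal 0.538 0.205 0.818
outer loop
vertex -0.124 -0.301 -1.315
vertex 0.055 0.408 -1.61
vertex -0.589 0.318 -1.164
endloop
endfacet
facet normal -0.610 0.086 0.788
outer loop
vertex -0.909 -0.382 -1.335
vertex -0.589 0.318 -1.164
vertex -1.214 0.277 -1.643
endloop
endfacet
facet normal -0.495 -0.859 0.132
outer loop
vertex -0.462 -0.725 -1.887
vertex -0.909 -0.382 -1.335
vertex -1.135 -0.368 -2.09
endloop
endfacet
facet normal 0.447 -0.727 -0.521
outer loop
vertex 0.134 -0.237 -2.057
vertex -0.462 -0.725 -1.887
vertex -0.491 -0.278 -2.536
endloop
endfacet
facet normal 0.916 0.298 -0.269
outer loop
vertex 0.055 0.408 -1.61
vertex 0.134 -0.237 -2.057
vertex -0.171 0.422 -2.365
endloop
endfacet
facet normal 0.262 0.800 0.539
outer loop
vertex -0.589 0.318 -1.164
vertex 0.055 0.408 -1.61
vertex -0.618 0.765 -1.813
endloop
endfacet

endsolid


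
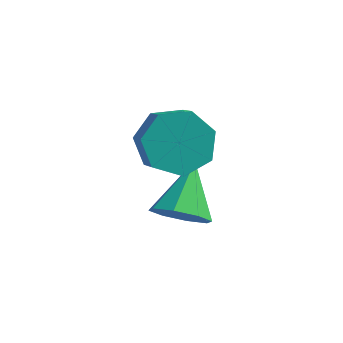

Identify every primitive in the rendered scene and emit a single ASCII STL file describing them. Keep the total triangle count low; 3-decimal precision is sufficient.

solid 
facet normal -0.401 0.616 -0.678
outer loop
vertex -3.49 1.393 0.699
vertex -4.229 0.776 0.576
vertex -4.155 1.514 1.202
endloop
endfacet
facet normal 0.465 0.775 0.428
outer loop
vertex -3.49 1.393 0.699
vertex -4.155 1.514 1.202
vertex -3.013 0.661 1.506
endloop
endfacet
facet normal 0.465 0.775 0.429
outer loop
vertex -3.013 0.661 1.506
vertex -4.155 1.514 1.202
vertex -3.677 0.781 2.009
endloop
endfacet
facet normal 0.402 -0.615 0.678
outer loop
vertex -3.013 0.661 1.506
vertex -3.677 0.781 2.009
vertex -3.751 0.044 1.384
endloop
endfacet
facet normal -0.402 0.615 -0.678
outer loop
vertex -4.155 1.514 1.202
vertex -4.229 0.776 0.576
vertex -4.875 1.079 1.234
endloop
endfacet
facet normal -0.327 0.595 0.734
outer loop
vertex -4.155 1.514 1.202
vertex -4.875 1.079 1.234
vertex -3.677 0.781 2.009
endloop
endfacet
facet normal -0.327 0.596 0.734
outer loop
vertex -3.677 0.781 2.009
vertex -4.875 1.079 1.234
vertex -4.397 0.347 2.041
endloop
endfacet
facet normal 0.401 -0.616 0.678
outer loop
vertex -3.677 0.781 2.009
vertex -4.397 0.347 2.041
vertex -3.751 0.044 1.384
endloop
endfacet
facet normal -0.402 0.616 -0.678
outer loop
vertex -4.875 1.079 1.234
vertex -4.229 0.776 0.576
vertex -5.108 0.416 0.77
endloop
endfacet
facet normal -0.873 -0.034 0.487
outer loop
vertex -4.875 1.079 1.234
vertex -5.108 0.416 0.77
vertex -4.397 0.347 2.041
endloop
endfacet
facet normal -0.873 -0.032 0.487
outer loop
vertex -4.397 0.347 2.041
vertex -5.108 0.416 0.77
vertex -4.631 -0.316 1.577
endloop
endfacet
facet normal 0.401 -0.616 0.678
outer loop
vertex -4.397 0.347 2.041
vertex -4.631 -0.316 1.577
vertex -3.751 0.044 1.384
endloop
endfacet
facet normal -0.402 0.616 -0.678
outer loop
vertex -5.108 0.416 0.77
vertex -4.229 0.776 0.576
vertex -4.68 0.025 0.161
endloop
endfacet
facet normal -0.761 -0.636 -0.127
outer loop
vertex -5.108 0.416 0.77
vertex -4.68 0.025 0.161
vertex -4.631 -0.316 1.577
endloop
endfacet
facet normal -0.761 -0.636 -0.127
outer loop
vertex -4.631 -0.316 1.577
vertex -4.68 0.025 0.161
vertex -4.202 -0.708 0.968
endloop
endfacet
facet normal 0.401 -0.616 0.679
outer loop
vertex -4.631 -0.316 1.577
vertex -4.202 -0.708 0.968
vertex -3.751 0.044 1.384
endloop
endfacet
facet normal -0.401 0.616 -0.678
outer loop
vertex -4.68 0.025 0.161
vertex -4.229 0.776 0.576
vertex -3.912 0.199 -0.135
endloop
endfacet
facet normal -0.076 -0.760 -0.645
outer loop
vertex -4.68 0.025 0.161
vertex -3.912 0.199 -0.135
vertex -4.202 -0.708 0.968
endloop
endfacet
facet normal -0.076 -0.760 -0.645
outer loop
vertex -4.202 -0.708 0.968
vertex -3.912 0.199 -0.135
vertex -3.434 -0.534 0.672
endloop
endfacet
facet normal 0.401 -0.616 0.678
outer loop
vertex -4.202 -0.708 0.968
vertex -3.434 -0.534 0.672
vertex -3.751 0.044 1.384
endloop
endfacet
facet normal -0.401 0.615 -0.678
outer loop
vertex -3.912 0.199 -0.135
vertex -4.229 0.776 0.576
vertex -3.382 0.808 0.104
endloop
endfacet
facet normal 0.665 -0.313 -0.678
outer loop
vertex -3.912 0.199 -0.135
vertex -3.382 0.808 0.104
vertex -3.434 -0.534 0.672
endloop
endfacet
facet normal 0.666 -0.313 -0.677
outer loop
vertex -3.434 -0.534 0.672
vertex -3.382 0.808 0.104
vertex -2.905 0.075 0.911
endloop
endfacet
facet normal 0.402 -0.615 0.678
outer loop
vertex -3.434 -0.534 0.672
vertex -2.905 0.075 0.911
vertex -3.751 0.044 1.384
endloop
endfacet
facet normal -0.401 0.616 -0.678
outer loop
vertex -3.382 0.808 0.104
vertex -4.229 0.776 0.576
vertex -3.49 1.393 0.699
endloop
endfacet
facet normal 0.907 0.371 -0.200
outer loop
vertex -3.382 0.808 0.104
vertex -3.49 1.393 0.699
vertex -2.905 0.075 0.911
endloop
endfacet
facet normal 0.907 0.370 -0.200
outer loop
vertex -2.905 0.075 0.911
vertex -3.49 1.393 0.699
vertex -3.013 0.661 1.506
endloop
endfacet
facet normal 0.402 -0.615 0.679
outer loop
vertex -2.905 0.075 0.911
vertex -3.013 0.661 1.506
vertex -3.751 0.044 1.384
endloop
endfacet
facet normal 0.054 -0.841 -0.538
outer loop
vertex -3.064 -0.491 -0.948
vertex -3.644 -0.19 -1.476
vertex -2.806 -0.162 -1.436
endloop
endfacet
facet normal 0.808 0.192 0.557
outer loop
vertex -3.064 -0.491 -0.948
vertex -2.806 -0.162 -1.436
vertex -3.736 1.23 -0.564
endloop
endfacet
facet normal 0.054 -0.840 -0.539
outer loop
vertex -2.806 -0.162 -1.436
vertex -3.644 -0.19 -1.476
vertex -3.039 0.151 -1.947
endloop
endfacet
facet normal 0.823 0.567 -0.028
outer loop
vertex -2.806 -0.162 -1.436
vertex -3.039 0.151 -1.947
vertex -3.736 1.23 -0.564
endloop
endfacet
facet normal 0.054 -0.840 -0.539
outer loop
vertex -3.039 0.151 -1.947
vertex -3.644 -0.19 -1.476
vertex -3.626 0.264 -2.182
endloop
endfacet
facet normal 0.343 0.817 -0.464
outer loop
vertex -3.039 0.151 -1.947
vertex -3.626 0.264 -2.182
vertex -3.736 1.23 -0.564
endloop
endfacet
facet normal 0.054 -0.841 -0.539
outer loop
vertex -3.626 0.264 -2.182
vertex -3.644 -0.19 -1.476
vertex -4.224 0.111 -2.003
endloop
endfacet
facet normal -0.352 0.793 -0.497
outer loop
vertex -3.626 0.264 -2.182
vertex -4.224 0.111 -2.003
vertex -3.736 1.23 -0.564
endloop
endfacet
facet normal 0.054 -0.840 -0.539
outer loop
vertex -4.224 0.111 -2.003
vertex -3.644 -0.19 -1.476
vertex -4.483 -0.218 -1.516
endloop
endfacet
facet normal -0.853 0.511 -0.108
outer loop
vertex -4.224 0.111 -2.003
vertex -4.483 -0.218 -1.516
vertex -3.736 1.23 -0.564
endloop
endfacet
facet normal 0.054 -0.840 -0.540
outer loop
vertex -4.483 -0.218 -1.516
vertex -3.644 -0.19 -1.476
vertex -4.25 -0.532 -1.005
endloop
endfacet
facet normal -0.868 0.134 0.478
outer loop
vertex -4.483 -0.218 -1.516
vertex -4.25 -0.532 -1.005
vertex -3.736 1.23 -0.564
endloop
endfacet
facet normal 0.054 -0.840 -0.540
outer loop
vertex -4.25 -0.532 -1.005
vertex -3.644 -0.19 -1.476
vertex -3.662 -0.645 -0.77
endloop
endfacet
facet normal -0.388 -0.116 0.914
outer loop
vertex -4.25 -0.532 -1.005
vertex -3.662 -0.645 -0.77
vertex -3.736 1.23 -0.564
endloop
endfacet
facet normal 0.056 -0.840 -0.540
outer loop
vertex -3.662 -0.645 -0.77
vertex -3.644 -0.19 -1.476
vertex -3.064 -0.491 -0.948
endloop
endfacet
facet normal 0.306 -0.092 0.948
outer loop
vertex -3.662 -0.645 -0.77
vertex -3.064 -0.491 -0.948
vertex -3.736 1.23 -0.564
endloop
endfacet

endsolid


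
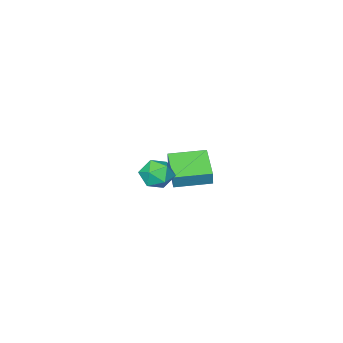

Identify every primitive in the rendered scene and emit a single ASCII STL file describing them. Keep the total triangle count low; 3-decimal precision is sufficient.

solid 
facet normal 0.324 0.769 0.551
outer loop
vertex 3.328 4.335 3.267
vertex 2.94 4.001 3.961
vertex 3.756 3.788 3.778
endloop
endfacet
facet normal 0.779 0.627 0.019
outer loop
vertex 3.328 4.335 3.267
vertex 3.756 3.788 3.778
vertex 3.829 3.724 2.922
endloop
endfacet
facet normal 0.422 0.683 -0.597
outer loop
vertex 3.328 4.335 3.267
vertex 3.829 3.724 2.922
vertex 3.058 3.897 2.575
endloop
endfacet
facet normal -0.253 0.859 -0.445
outer loop
vertex 3.328 4.335 3.267
vertex 3.058 3.897 2.575
vertex 2.509 4.068 3.217
endloop
endfacet
facet normal -0.313 0.912 0.264
outer loop
vertex 3.328 4.335 3.267
vertex 2.509 4.068 3.217
vertex 2.94 4.001 3.961
endloop
endfacet
facet normal 0.995 -0.049 0.089
outer loop
vertex 3.829 3.724 2.922
vertex 3.756 3.788 3.778
vertex 3.751 3.012 3.403
endloop
endfacet
facet normal 0.260 0.181 0.949
outer loop
vertex 3.756 3.788 3.778
vertex 2.94 4.001 3.961
vertex 3.202 3.183 4.045
endloop
endfacet
facet normal -0.772 0.412 0.484
outer loop
vertex 2.94 4.001 3.961
vertex 2.509 4.068 3.217
vertex 2.431 3.356 3.698
endloop
endfacet
facet normal -0.674 0.325 -0.663
outer loop
vertex 2.509 4.068 3.217
vertex 3.058 3.897 2.575
vertex 2.504 3.292 2.842
endloop
endfacet
facet normal 0.418 0.041 -0.908
outer loop
vertex 3.058 3.897 2.575
vertex 3.829 3.724 2.922
vertex 3.32 3.079 2.659
endloop
endfacet
facet normal 0.253 -0.859 0.445
outer loop
vertex 2.932 2.745 3.353
vertex 3.751 3.012 3.403
vertex 3.202 3.183 4.045
endloop
endfacet
facet normal -0.422 -0.683 0.597
outer loop
vertex 2.932 2.745 3.353
vertex 3.202 3.183 4.045
vertex 2.431 3.356 3.698
endloop
endfacet
facet normal -0.779 -0.627 -0.019
outer loop
vertex 2.932 2.745 3.353
vertex 2.431 3.356 3.698
vertex 2.504 3.292 2.842
endloop
endfacet
facet normal -0.324 -0.769 -0.551
outer loop
vertex 2.932 2.745 3.353
vertex 2.504 3.292 2.842
vertex 3.32 3.079 2.659
endloop
endfacet
facet normal 0.313 -0.912 -0.264
outer loop
vertex 2.932 2.745 3.353
vertex 3.32 3.079 2.659
vertex 3.751 3.012 3.403
endloop
endfacet
facet normal 0.674 -0.325 0.663
outer loop
vertex 3.202 3.183 4.045
vertex 3.751 3.012 3.403
vertex 3.756 3.788 3.778
endloop
endfacet
facet normal -0.418 -0.041 0.908
outer loop
vertex 2.431 3.356 3.698
vertex 3.202 3.183 4.045
vertex 2.94 4.001 3.961
endloop
endfacet
facet normal -0.995 0.049 -0.089
outer loop
vertex 2.504 3.292 2.842
vertex 2.431 3.356 3.698
vertex 2.509 4.068 3.217
endloop
endfacet
facet normal -0.260 -0.181 -0.949
outer loop
vertex 3.32 3.079 2.659
vertex 2.504 3.292 2.842
vertex 3.058 3.897 2.575
endloop
endfacet
facet normal 0.772 -0.412 -0.484
outer loop
vertex 3.751 3.012 3.403
vertex 3.32 3.079 2.659
vertex 3.829 3.724 2.922
endloop
endfacet
facet normal -0.849 0.525 0.060
outer loop
vertex -3.667 -1.204 -0.217
vertex -2.737 0.358 -0.734
vertex -3.835 -1.38 -1.052
endloop
endfacet
facet normal -0.492 -0.826 0.273
outer loop
vertex -2.223 -2.378 -1.166
vertex -3.667 -1.204 -0.217
vertex -3.835 -1.38 -1.052
endloop
endfacet
facet normal -0.849 0.525 0.061
outer loop
vertex -3.835 -1.38 -1.052
vertex -2.737 0.358 -0.734
vertex -2.906 0.182 -1.569
endloop
endfacet
facet normal -0.193 -0.203 -0.960
outer loop
vertex -2.906 0.182 -1.569
vertex -2.223 -2.378 -1.166
vertex -3.835 -1.38 -1.052
endloop
endfacet
facet normal 0.193 0.203 0.960
outer loop
vertex -3.667 -1.204 -0.217
vertex -1.125 -0.64 -0.848
vertex -2.737 0.358 -0.734
endloop
endfacet
facet normal -0.492 -0.826 0.274
outer loop
vertex -2.054 -2.202 -0.331
vertex -3.667 -1.204 -0.217
vertex -2.223 -2.378 -1.166
endloop
endfacet
facet normal 0.193 0.203 0.960
outer loop
vertex -2.054 -2.202 -0.331
vertex -1.125 -0.64 -0.848
vertex -3.667 -1.204 -0.217
endloop
endfacet
facet normal 0.492 0.826 -0.274
outer loop
vertex -2.737 0.358 -0.734
vertex -1.125 -0.64 -0.848
vertex -2.906 0.182 -1.569
endloop
endfacet
facet normal -0.193 -0.203 -0.960
outer loop
vertex -1.293 -0.816 -1.683
vertex -2.223 -2.378 -1.166
vertex -2.906 0.182 -1.569
endloop
endfacet
facet normal 0.492 0.827 -0.273
outer loop
vertex -2.906 0.182 -1.569
vertex -1.125 -0.64 -0.848
vertex -1.293 -0.816 -1.683
endloop
endfacet
facet normal 0.849 -0.525 -0.061
outer loop
vertex -1.293 -0.816 -1.683
vertex -2.054 -2.202 -0.331
vertex -2.223 -2.378 -1.166
endloop
endfacet
facet normal 0.849 -0.525 -0.060
outer loop
vertex -1.125 -0.64 -0.848
vertex -2.054 -2.202 -0.331
vertex -1.293 -0.816 -1.683
endloop
endfacet

endsolid


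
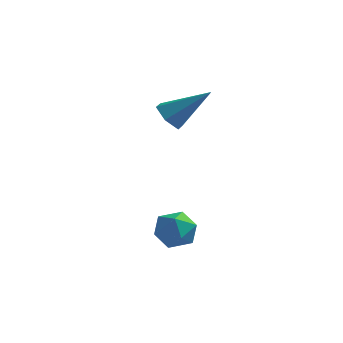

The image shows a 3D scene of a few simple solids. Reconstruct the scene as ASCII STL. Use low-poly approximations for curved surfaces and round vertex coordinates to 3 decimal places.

solid 
facet normal -0.516 0.608 0.603
outer loop
vertex 0.348 -1.05 -3.238
vertex 0.21 -1.577 -2.825
vertex 0.772 -1.201 -2.723
endloop
endfacet
facet normal 0.009 0.962 0.274
outer loop
vertex 0.348 -1.05 -3.238
vertex 0.772 -1.201 -2.723
vertex 1.024 -1.029 -3.334
endloop
endfacet
facet normal -0.089 0.898 -0.430
outer loop
vertex 0.348 -1.05 -3.238
vertex 1.024 -1.029 -3.334
vertex 0.619 -1.299 -3.814
endloop
endfacet
facet normal -0.676 0.505 -0.536
outer loop
vertex 0.348 -1.05 -3.238
vertex 0.619 -1.299 -3.814
vertex 0.116 -1.638 -3.499
endloop
endfacet
facet normal -0.940 0.326 0.102
outer loop
vertex 0.348 -1.05 -3.238
vertex 0.116 -1.638 -3.499
vertex 0.21 -1.577 -2.825
endloop
endfacet
facet normal 0.626 0.644 0.440
outer loop
vertex 1.024 -1.029 -3.334
vertex 0.772 -1.201 -2.723
vertex 1.304 -1.542 -2.981
endloop
endfacet
facet normal -0.224 0.072 0.972
outer loop
vertex 0.772 -1.201 -2.723
vertex 0.21 -1.577 -2.825
vertex 0.801 -1.881 -2.666
endloop
endfacet
facet normal -0.909 -0.385 0.162
outer loop
vertex 0.21 -1.577 -2.825
vertex 0.116 -1.638 -3.499
vertex 0.396 -2.151 -3.146
endloop
endfacet
facet normal -0.482 -0.094 -0.871
outer loop
vertex 0.116 -1.638 -3.499
vertex 0.619 -1.299 -3.814
vertex 0.648 -1.979 -3.757
endloop
endfacet
facet normal 0.467 0.542 -0.699
outer loop
vertex 0.619 -1.299 -3.814
vertex 1.024 -1.029 -3.334
vertex 1.21 -1.603 -3.655
endloop
endfacet
facet normal 0.676 -0.505 0.536
outer loop
vertex 1.072 -2.13 -3.242
vertex 1.304 -1.542 -2.981
vertex 0.801 -1.881 -2.666
endloop
endfacet
facet normal 0.089 -0.898 0.430
outer loop
vertex 1.072 -2.13 -3.242
vertex 0.801 -1.881 -2.666
vertex 0.396 -2.151 -3.146
endloop
endfacet
facet normal -0.009 -0.962 -0.274
outer loop
vertex 1.072 -2.13 -3.242
vertex 0.396 -2.151 -3.146
vertex 0.648 -1.979 -3.757
endloop
endfacet
facet normal 0.516 -0.608 -0.603
outer loop
vertex 1.072 -2.13 -3.242
vertex 0.648 -1.979 -3.757
vertex 1.21 -1.603 -3.655
endloop
endfacet
facet normal 0.940 -0.326 -0.102
outer loop
vertex 1.072 -2.13 -3.242
vertex 1.21 -1.603 -3.655
vertex 1.304 -1.542 -2.981
endloop
endfacet
facet normal 0.482 0.094 0.871
outer loop
vertex 0.801 -1.881 -2.666
vertex 1.304 -1.542 -2.981
vertex 0.772 -1.201 -2.723
endloop
endfacet
facet normal -0.467 -0.542 0.699
outer loop
vertex 0.396 -2.151 -3.146
vertex 0.801 -1.881 -2.666
vertex 0.21 -1.577 -2.825
endloop
endfacet
facet normal -0.626 -0.644 -0.440
outer loop
vertex 0.648 -1.979 -3.757
vertex 0.396 -2.151 -3.146
vertex 0.116 -1.638 -3.499
endloop
endfacet
facet normal 0.224 -0.072 -0.972
outer loop
vertex 1.21 -1.603 -3.655
vertex 0.648 -1.979 -3.757
vertex 0.619 -1.299 -3.814
endloop
endfacet
facet normal 0.909 0.385 -0.162
outer loop
vertex 1.304 -1.542 -2.981
vertex 1.21 -1.603 -3.655
vertex 1.024 -1.029 -3.334
endloop
endfacet
facet normal -0.738 -0.206 -0.642
outer loop
vertex -0.066 0.781 -0.51
vertex -0.445 1.082 -0.171
vertex -0.149 1.358 -0.6
endloop
endfacet
facet normal 0.859 0.044 -0.509
outer loop
vertex -0.066 0.781 -0.51
vertex -0.149 1.358 -0.6
vertex 0.685 1.398 0.811
endloop
endfacet
facet normal -0.738 -0.207 -0.642
outer loop
vertex -0.149 1.358 -0.6
vertex -0.445 1.082 -0.171
vertex -0.528 1.659 -0.262
endloop
endfacet
facet normal 0.432 0.858 -0.280
outer loop
vertex -0.149 1.358 -0.6
vertex -0.528 1.659 -0.262
vertex 0.685 1.398 0.811
endloop
endfacet
facet normal -0.738 -0.207 -0.642
outer loop
vertex -0.528 1.659 -0.262
vertex -0.445 1.082 -0.171
vertex -0.823 1.382 0.167
endloop
endfacet
facet normal -0.195 0.880 0.434
outer loop
vertex -0.528 1.659 -0.262
vertex -0.823 1.382 0.167
vertex 0.685 1.398 0.811
endloop
endfacet
facet normal -0.738 -0.207 -0.642
outer loop
vertex -0.823 1.382 0.167
vertex -0.445 1.082 -0.171
vertex -0.74 0.805 0.258
endloop
endfacet
facet normal -0.392 0.088 0.916
outer loop
vertex -0.823 1.382 0.167
vertex -0.74 0.805 0.258
vertex 0.685 1.398 0.811
endloop
endfacet
facet normal -0.738 -0.207 -0.642
outer loop
vertex -0.74 0.805 0.258
vertex -0.445 1.082 -0.171
vertex -0.362 0.505 -0.08
endloop
endfacet
facet normal 0.036 -0.727 0.686
outer loop
vertex -0.74 0.805 0.258
vertex -0.362 0.505 -0.08
vertex 0.685 1.398 0.811
endloop
endfacet
facet normal -0.739 -0.207 -0.642
outer loop
vertex -0.362 0.505 -0.08
vertex -0.445 1.082 -0.171
vertex -0.066 0.781 -0.51
endloop
endfacet
facet normal 0.661 -0.750 -0.026
outer loop
vertex -0.362 0.505 -0.08
vertex -0.066 0.781 -0.51
vertex 0.685 1.398 0.811
endloop
endfacet

endsolid


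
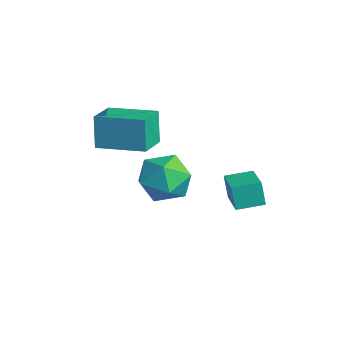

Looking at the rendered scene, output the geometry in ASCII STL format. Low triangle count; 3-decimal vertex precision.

solid 
facet normal -0.598 0.755 0.270
outer loop
vertex -1.111 1.197 -3.064
vertex -2.01 0.414 -2.866
vertex -1.248 0.698 -1.971
endloop
endfacet
facet normal 0.084 0.903 0.423
outer loop
vertex -1.111 1.197 -3.064
vertex -1.248 0.698 -1.971
vertex -0.142 0.818 -2.446
endloop
endfacet
facet normal 0.457 0.870 -0.184
outer loop
vertex -1.111 1.197 -3.064
vertex -0.142 0.818 -2.446
vertex -0.222 0.609 -3.635
endloop
endfacet
facet normal 0.008 0.702 -0.712
outer loop
vertex -1.111 1.197 -3.064
vertex -0.222 0.609 -3.635
vertex -1.376 0.359 -3.894
endloop
endfacet
facet normal -0.645 0.631 -0.431
outer loop
vertex -1.111 1.197 -3.064
vertex -1.376 0.359 -3.894
vertex -2.01 0.414 -2.866
endloop
endfacet
facet normal 0.326 0.393 0.860
outer loop
vertex -0.142 0.818 -2.446
vertex -1.248 0.698 -1.971
vertex -0.444 -0.199 -1.866
endloop
endfacet
facet normal -0.776 0.155 0.612
outer loop
vertex -1.248 0.698 -1.971
vertex -2.01 0.414 -2.866
vertex -1.598 -0.449 -2.125
endloop
endfacet
facet normal -0.851 -0.045 -0.523
outer loop
vertex -2.01 0.414 -2.866
vertex -1.376 0.359 -3.894
vertex -1.678 -0.658 -3.314
endloop
endfacet
facet normal 0.204 0.069 -0.976
outer loop
vertex -1.376 0.359 -3.894
vertex -0.222 0.609 -3.635
vertex -0.572 -0.538 -3.789
endloop
endfacet
facet normal 0.932 0.340 -0.122
outer loop
vertex -0.222 0.609 -3.635
vertex -0.142 0.818 -2.446
vertex 0.19 -0.254 -2.894
endloop
endfacet
facet normal -0.008 -0.702 0.712
outer loop
vertex -0.709 -1.037 -2.696
vertex -0.444 -0.199 -1.866
vertex -1.598 -0.449 -2.125
endloop
endfacet
facet normal -0.457 -0.870 0.184
outer loop
vertex -0.709 -1.037 -2.696
vertex -1.598 -0.449 -2.125
vertex -1.678 -0.658 -3.314
endloop
endfacet
facet normal -0.084 -0.903 -0.423
outer loop
vertex -0.709 -1.037 -2.696
vertex -1.678 -0.658 -3.314
vertex -0.572 -0.538 -3.789
endloop
endfacet
facet normal 0.598 -0.755 -0.270
outer loop
vertex -0.709 -1.037 -2.696
vertex -0.572 -0.538 -3.789
vertex 0.19 -0.254 -2.894
endloop
endfacet
facet normal 0.645 -0.631 0.431
outer loop
vertex -0.709 -1.037 -2.696
vertex 0.19 -0.254 -2.894
vertex -0.444 -0.199 -1.866
endloop
endfacet
facet normal -0.204 -0.069 0.976
outer loop
vertex -1.598 -0.449 -2.125
vertex -0.444 -0.199 -1.866
vertex -1.248 0.698 -1.971
endloop
endfacet
facet normal -0.932 -0.340 0.122
outer loop
vertex -1.678 -0.658 -3.314
vertex -1.598 -0.449 -2.125
vertex -2.01 0.414 -2.866
endloop
endfacet
facet normal -0.326 -0.393 -0.860
outer loop
vertex -0.572 -0.538 -3.789
vertex -1.678 -0.658 -3.314
vertex -1.376 0.359 -3.894
endloop
endfacet
facet normal 0.776 -0.155 -0.612
outer loop
vertex 0.19 -0.254 -2.894
vertex -0.572 -0.538 -3.789
vertex -0.222 0.609 -3.635
endloop
endfacet
facet normal 0.851 0.045 0.523
outer loop
vertex -0.444 -0.199 -1.866
vertex 0.19 -0.254 -2.894
vertex -0.142 0.818 -2.446
endloop
endfacet
facet normal -0.930 0.270 -0.248
outer loop
vertex 1.398 1.385 -1.638
vertex 1.678 2.462 -1.517
vertex 1.682 1.426 -2.659
endloop
endfacet
facet normal -0.250 -0.962 -0.108
outer loop
vertex 3.022 1.038 -2.303
vertex 1.398 1.385 -1.638
vertex 1.682 1.426 -2.659
endloop
endfacet
facet normal -0.931 0.270 -0.248
outer loop
vertex 1.682 1.426 -2.659
vertex 1.678 2.462 -1.517
vertex 1.962 2.504 -2.538
endloop
endfacet
facet normal 0.267 0.039 -0.963
outer loop
vertex 1.962 2.504 -2.538
vertex 3.022 1.038 -2.303
vertex 1.682 1.426 -2.659
endloop
endfacet
facet normal -0.267 -0.039 0.963
outer loop
vertex 1.398 1.385 -1.638
vertex 3.018 2.074 -1.161
vertex 1.678 2.462 -1.517
endloop
endfacet
facet normal -0.250 -0.962 -0.109
outer loop
vertex 2.738 0.996 -1.282
vertex 1.398 1.385 -1.638
vertex 3.022 1.038 -2.303
endloop
endfacet
facet normal -0.267 -0.039 0.963
outer loop
vertex 2.738 0.996 -1.282
vertex 3.018 2.074 -1.161
vertex 1.398 1.385 -1.638
endloop
endfacet
facet normal 0.250 0.962 0.109
outer loop
vertex 1.678 2.462 -1.517
vertex 3.018 2.074 -1.161
vertex 1.962 2.504 -2.538
endloop
endfacet
facet normal 0.267 0.039 -0.963
outer loop
vertex 3.302 2.115 -2.182
vertex 3.022 1.038 -2.303
vertex 1.962 2.504 -2.538
endloop
endfacet
facet normal 0.251 0.962 0.108
outer loop
vertex 1.962 2.504 -2.538
vertex 3.018 2.074 -1.161
vertex 3.302 2.115 -2.182
endloop
endfacet
facet normal 0.931 -0.270 0.248
outer loop
vertex 3.302 2.115 -2.182
vertex 2.738 0.996 -1.282
vertex 3.022 1.038 -2.303
endloop
endfacet
facet normal 0.931 -0.270 0.248
outer loop
vertex 3.018 2.074 -1.161
vertex 2.738 0.996 -1.282
vertex 3.302 2.115 -2.182
endloop
endfacet
facet normal -0.701 -0.701 -0.128
outer loop
vertex -1.964 -2.317 0.662
vertex -2.904 -1.308 0.284
vertex -1.553 -2.469 -0.762
endloop
endfacet
facet normal 0.657 -0.706 0.265
outer loop
vertex -0.136 -1.052 -0.504
vertex -1.964 -2.317 0.662
vertex -1.553 -2.469 -0.762
endloop
endfacet
facet normal -0.702 -0.701 -0.128
outer loop
vertex -1.553 -2.469 -0.762
vertex -2.904 -1.308 0.284
vertex -2.493 -1.459 -1.14
endloop
endfacet
facet normal 0.275 -0.101 -0.956
outer loop
vertex -2.493 -1.459 -1.14
vertex -0.136 -1.052 -0.504
vertex -1.553 -2.469 -0.762
endloop
endfacet
facet normal -0.276 0.101 0.956
outer loop
vertex -1.964 -2.317 0.662
vertex -1.487 0.109 0.542
vertex -2.904 -1.308 0.284
endloop
endfacet
facet normal 0.657 -0.706 0.265
outer loop
vertex -0.547 -0.901 0.92
vertex -1.964 -2.317 0.662
vertex -0.136 -1.052 -0.504
endloop
endfacet
facet normal -0.275 0.101 0.956
outer loop
vertex -0.547 -0.901 0.92
vertex -1.487 0.109 0.542
vertex -1.964 -2.317 0.662
endloop
endfacet
facet normal -0.657 0.706 -0.265
outer loop
vertex -2.904 -1.308 0.284
vertex -1.487 0.109 0.542
vertex -2.493 -1.459 -1.14
endloop
endfacet
facet normal 0.275 -0.101 -0.956
outer loop
vertex -1.076 -0.043 -0.882
vertex -0.136 -1.052 -0.504
vertex -2.493 -1.459 -1.14
endloop
endfacet
facet normal -0.657 0.706 -0.265
outer loop
vertex -2.493 -1.459 -1.14
vertex -1.487 0.109 0.542
vertex -1.076 -0.043 -0.882
endloop
endfacet
facet normal 0.701 0.701 0.128
outer loop
vertex -1.076 -0.043 -0.882
vertex -0.547 -0.901 0.92
vertex -0.136 -1.052 -0.504
endloop
endfacet
facet normal 0.702 0.701 0.128
outer loop
vertex -1.487 0.109 0.542
vertex -0.547 -0.901 0.92
vertex -1.076 -0.043 -0.882
endloop
endfacet

endsolid
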